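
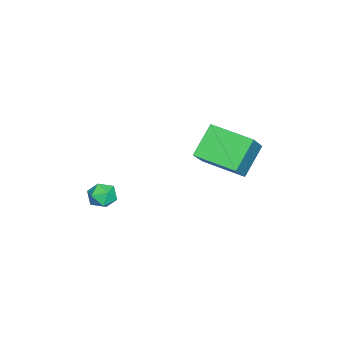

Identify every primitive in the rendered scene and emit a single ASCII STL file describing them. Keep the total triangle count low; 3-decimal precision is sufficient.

solid 
facet normal -0.719 0.018 -0.695
outer loop
vertex -5.131 0.151 -1.246
vertex -4.775 2.0 -1.566
vertex -4.012 -0.266 -2.415
endloop
endfacet
facet normal -0.186 -0.968 0.168
outer loop
vertex -2.625 -0.3 -1.074
vertex -5.131 0.151 -1.246
vertex -4.012 -0.266 -2.415
endloop
endfacet
facet normal -0.719 0.018 -0.695
outer loop
vertex -4.012 -0.266 -2.415
vertex -4.775 2.0 -1.566
vertex -3.657 1.583 -2.734
endloop
endfacet
facet normal 0.670 -0.249 -0.699
outer loop
vertex -3.657 1.583 -2.734
vertex -2.625 -0.3 -1.074
vertex -4.012 -0.266 -2.415
endloop
endfacet
facet normal -0.670 0.250 0.699
outer loop
vertex -5.131 0.151 -1.246
vertex -3.388 1.966 -0.225
vertex -4.775 2.0 -1.566
endloop
endfacet
facet normal -0.186 -0.968 0.168
outer loop
vertex -3.743 0.117 0.094
vertex -5.131 0.151 -1.246
vertex -2.625 -0.3 -1.074
endloop
endfacet
facet normal -0.669 0.249 0.700
outer loop
vertex -3.743 0.117 0.094
vertex -3.388 1.966 -0.225
vertex -5.131 0.151 -1.246
endloop
endfacet
facet normal 0.186 0.968 -0.168
outer loop
vertex -4.775 2.0 -1.566
vertex -3.388 1.966 -0.225
vertex -3.657 1.583 -2.734
endloop
endfacet
facet normal 0.669 -0.250 -0.700
outer loop
vertex -2.269 1.549 -1.394
vertex -2.625 -0.3 -1.074
vertex -3.657 1.583 -2.734
endloop
endfacet
facet normal 0.186 0.968 -0.168
outer loop
vertex -3.657 1.583 -2.734
vertex -3.388 1.966 -0.225
vertex -2.269 1.549 -1.394
endloop
endfacet
facet normal 0.719 -0.018 0.695
outer loop
vertex -2.269 1.549 -1.394
vertex -3.743 0.117 0.094
vertex -2.625 -0.3 -1.074
endloop
endfacet
facet normal 0.719 -0.018 0.695
outer loop
vertex -3.388 1.966 -0.225
vertex -3.743 0.117 0.094
vertex -2.269 1.549 -1.394
endloop
endfacet
facet normal -0.554 0.833 -0.012
outer loop
vertex 0.92 -2.31 -1.574
vertex 0.396 -2.661 -1.741
vertex 0.534 -2.56 -1.112
endloop
endfacet
facet normal -0.022 0.887 0.461
outer loop
vertex 0.92 -2.31 -1.574
vertex 0.534 -2.56 -1.112
vertex 1.182 -2.58 -1.042
endloop
endfacet
facet normal 0.592 0.798 0.113
outer loop
vertex 0.92 -2.31 -1.574
vertex 1.182 -2.58 -1.042
vertex 1.445 -2.692 -1.628
endloop
endfacet
facet normal 0.441 0.688 -0.576
outer loop
vertex 0.92 -2.31 -1.574
vertex 1.445 -2.692 -1.628
vertex 0.959 -2.742 -2.06
endloop
endfacet
facet normal -0.267 0.709 -0.652
outer loop
vertex 0.92 -2.31 -1.574
vertex 0.959 -2.742 -2.06
vertex 0.396 -2.661 -1.741
endloop
endfacet
facet normal -0.090 0.354 0.931
outer loop
vertex 1.182 -2.58 -1.042
vertex 0.534 -2.56 -1.112
vertex 0.821 -3.098 -0.88
endloop
endfacet
facet normal -0.950 0.265 0.166
outer loop
vertex 0.534 -2.56 -1.112
vertex 0.396 -2.661 -1.741
vertex 0.335 -3.148 -1.312
endloop
endfacet
facet normal -0.485 0.065 -0.872
outer loop
vertex 0.396 -2.661 -1.741
vertex 0.959 -2.742 -2.06
vertex 0.598 -3.26 -1.898
endloop
endfacet
facet normal 0.662 0.030 -0.749
outer loop
vertex 0.959 -2.742 -2.06
vertex 1.445 -2.692 -1.628
vertex 1.246 -3.28 -1.828
endloop
endfacet
facet normal 0.906 0.210 0.367
outer loop
vertex 1.445 -2.692 -1.628
vertex 1.182 -2.58 -1.042
vertex 1.384 -3.179 -1.199
endloop
endfacet
facet normal -0.441 -0.688 0.576
outer loop
vertex 0.86 -3.53 -1.366
vertex 0.821 -3.098 -0.88
vertex 0.335 -3.148 -1.312
endloop
endfacet
facet normal -0.592 -0.798 -0.113
outer loop
vertex 0.86 -3.53 -1.366
vertex 0.335 -3.148 -1.312
vertex 0.598 -3.26 -1.898
endloop
endfacet
facet normal 0.022 -0.887 -0.461
outer loop
vertex 0.86 -3.53 -1.366
vertex 0.598 -3.26 -1.898
vertex 1.246 -3.28 -1.828
endloop
endfacet
facet normal 0.554 -0.833 0.012
outer loop
vertex 0.86 -3.53 -1.366
vertex 1.246 -3.28 -1.828
vertex 1.384 -3.179 -1.199
endloop
endfacet
facet normal 0.267 -0.709 0.652
outer loop
vertex 0.86 -3.53 -1.366
vertex 1.384 -3.179 -1.199
vertex 0.821 -3.098 -0.88
endloop
endfacet
facet normal -0.662 -0.030 0.749
outer loop
vertex 0.335 -3.148 -1.312
vertex 0.821 -3.098 -0.88
vertex 0.534 -2.56 -1.112
endloop
endfacet
facet normal -0.906 -0.210 -0.367
outer loop
vertex 0.598 -3.26 -1.898
vertex 0.335 -3.148 -1.312
vertex 0.396 -2.661 -1.741
endloop
endfacet
facet normal 0.090 -0.354 -0.931
outer loop
vertex 1.246 -3.28 -1.828
vertex 0.598 -3.26 -1.898
vertex 0.959 -2.742 -2.06
endloop
endfacet
facet normal 0.950 -0.265 -0.166
outer loop
vertex 1.384 -3.179 -1.199
vertex 1.246 -3.28 -1.828
vertex 1.445 -2.692 -1.628
endloop
endfacet
facet normal 0.485 -0.065 0.872
outer loop
vertex 0.821 -3.098 -0.88
vertex 1.384 -3.179 -1.199
vertex 1.182 -2.58 -1.042
endloop
endfacet

endsolid


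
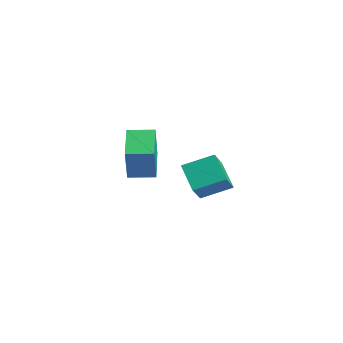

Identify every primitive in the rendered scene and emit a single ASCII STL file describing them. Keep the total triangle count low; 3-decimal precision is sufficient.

solid 
facet normal -0.818 0.491 0.299
outer loop
vertex 1.541 -2.782 4.675
vertex 2.163 -1.768 4.712
vertex 1.122 -2.463 3.006
endloop
endfacet
facet normal -0.523 -0.852 -0.032
outer loop
vertex 2.537 -3.312 2.488
vertex 1.541 -2.782 4.675
vertex 1.122 -2.463 3.006
endloop
endfacet
facet normal -0.818 0.490 0.300
outer loop
vertex 1.122 -2.463 3.006
vertex 2.163 -1.768 4.712
vertex 1.743 -1.449 3.043
endloop
endfacet
facet normal -0.240 0.182 -0.954
outer loop
vertex 1.743 -1.449 3.043
vertex 2.537 -3.312 2.488
vertex 1.122 -2.463 3.006
endloop
endfacet
facet normal 0.240 -0.182 0.954
outer loop
vertex 1.541 -2.782 4.675
vertex 3.578 -2.617 4.194
vertex 2.163 -1.768 4.712
endloop
endfacet
facet normal -0.522 -0.852 -0.031
outer loop
vertex 2.957 -3.631 4.157
vertex 1.541 -2.782 4.675
vertex 2.537 -3.312 2.488
endloop
endfacet
facet normal 0.240 -0.182 0.954
outer loop
vertex 2.957 -3.631 4.157
vertex 3.578 -2.617 4.194
vertex 1.541 -2.782 4.675
endloop
endfacet
facet normal 0.523 0.852 0.031
outer loop
vertex 2.163 -1.768 4.712
vertex 3.578 -2.617 4.194
vertex 1.743 -1.449 3.043
endloop
endfacet
facet normal -0.240 0.182 -0.954
outer loop
vertex 3.159 -2.298 2.525
vertex 2.537 -3.312 2.488
vertex 1.743 -1.449 3.043
endloop
endfacet
facet normal 0.522 0.852 0.032
outer loop
vertex 1.743 -1.449 3.043
vertex 3.578 -2.617 4.194
vertex 3.159 -2.298 2.525
endloop
endfacet
facet normal 0.818 -0.491 -0.300
outer loop
vertex 3.159 -2.298 2.525
vertex 2.957 -3.631 4.157
vertex 2.537 -3.312 2.488
endloop
endfacet
facet normal 0.819 -0.490 -0.299
outer loop
vertex 3.578 -2.617 4.194
vertex 2.957 -3.631 4.157
vertex 3.159 -2.298 2.525
endloop
endfacet
facet normal -0.795 0.083 0.601
outer loop
vertex -1.038 1.318 0.139
vertex -0.438 2.684 0.744
vertex -1.834 2.185 -1.032
endloop
endfacet
facet normal -0.373 -0.849 -0.375
outer loop
vertex -0.602 2.056 -1.964
vertex -1.038 1.318 0.139
vertex -1.834 2.185 -1.032
endloop
endfacet
facet normal -0.795 0.083 0.601
outer loop
vertex -1.834 2.185 -1.032
vertex -0.438 2.684 0.744
vertex -1.234 3.551 -0.427
endloop
endfacet
facet normal -0.479 0.523 -0.705
outer loop
vertex -1.234 3.551 -0.427
vertex -0.602 2.056 -1.964
vertex -1.834 2.185 -1.032
endloop
endfacet
facet normal 0.479 -0.523 0.705
outer loop
vertex -1.038 1.318 0.139
vertex 0.794 2.555 -0.188
vertex -0.438 2.684 0.744
endloop
endfacet
facet normal -0.373 -0.849 -0.375
outer loop
vertex 0.194 1.189 -0.793
vertex -1.038 1.318 0.139
vertex -0.602 2.056 -1.964
endloop
endfacet
facet normal 0.479 -0.523 0.705
outer loop
vertex 0.194 1.189 -0.793
vertex 0.794 2.555 -0.188
vertex -1.038 1.318 0.139
endloop
endfacet
facet normal 0.373 0.849 0.375
outer loop
vertex -0.438 2.684 0.744
vertex 0.794 2.555 -0.188
vertex -1.234 3.551 -0.427
endloop
endfacet
facet normal -0.479 0.523 -0.705
outer loop
vertex -0.002 3.422 -1.359
vertex -0.602 2.056 -1.964
vertex -1.234 3.551 -0.427
endloop
endfacet
facet normal 0.373 0.849 0.375
outer loop
vertex -1.234 3.551 -0.427
vertex 0.794 2.555 -0.188
vertex -0.002 3.422 -1.359
endloop
endfacet
facet normal 0.795 -0.083 -0.601
outer loop
vertex -0.002 3.422 -1.359
vertex 0.194 1.189 -0.793
vertex -0.602 2.056 -1.964
endloop
endfacet
facet normal 0.795 -0.083 -0.601
outer loop
vertex 0.794 2.555 -0.188
vertex 0.194 1.189 -0.793
vertex -0.002 3.422 -1.359
endloop
endfacet

endsolid


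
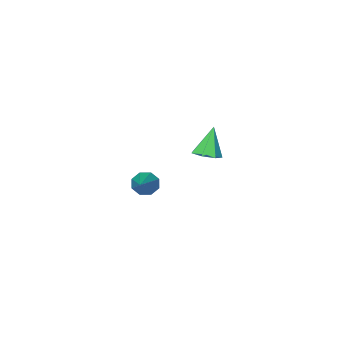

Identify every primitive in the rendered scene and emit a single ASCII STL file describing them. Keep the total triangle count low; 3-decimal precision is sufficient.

solid 
facet normal 0.350 0.121 -0.929
outer loop
vertex -1.239 -0.143 2.44
vertex -1.766 -0.479 2.198
vertex -1.704 0.179 2.307
endloop
endfacet
facet normal 0.323 0.720 0.614
outer loop
vertex -1.239 -0.143 2.44
vertex -1.704 0.179 2.307
vertex -2.294 -0.661 3.602
endloop
endfacet
facet normal 0.349 0.121 -0.929
outer loop
vertex -1.704 0.179 2.307
vertex -1.766 -0.479 2.198
vertex -2.216 0.005 2.092
endloop
endfacet
facet normal -0.429 0.835 0.346
outer loop
vertex -1.704 0.179 2.307
vertex -2.216 0.005 2.092
vertex -2.294 -0.661 3.602
endloop
endfacet
facet normal 0.349 0.121 -0.929
outer loop
vertex -2.216 0.005 2.092
vertex -1.766 -0.479 2.198
vertex -2.389 -0.533 1.957
endloop
endfacet
facet normal -0.955 0.288 0.078
outer loop
vertex -2.216 0.005 2.092
vertex -2.389 -0.533 1.957
vertex -2.294 -0.661 3.602
endloop
endfacet
facet normal 0.349 0.120 -0.929
outer loop
vertex -2.389 -0.533 1.957
vertex -1.766 -0.479 2.198
vertex -2.093 -1.031 2.004
endloop
endfacet
facet normal -0.860 -0.510 0.010
outer loop
vertex -2.389 -0.533 1.957
vertex -2.093 -1.031 2.004
vertex -2.294 -0.661 3.602
endloop
endfacet
facet normal 0.350 0.119 -0.929
outer loop
vertex -2.093 -1.031 2.004
vertex -1.766 -0.479 2.198
vertex -1.55 -1.114 2.198
endloop
endfacet
facet normal -0.216 -0.957 0.194
outer loop
vertex -2.093 -1.031 2.004
vertex -1.55 -1.114 2.198
vertex -2.294 -0.661 3.602
endloop
endfacet
facet normal 0.351 0.119 -0.929
outer loop
vertex -1.55 -1.114 2.198
vertex -1.766 -0.479 2.198
vertex -1.171 -0.719 2.392
endloop
endfacet
facet normal 0.494 -0.716 0.493
outer loop
vertex -1.55 -1.114 2.198
vertex -1.171 -0.719 2.392
vertex -2.294 -0.661 3.602
endloop
endfacet
facet normal 0.351 0.119 -0.929
outer loop
vertex -1.171 -0.719 2.392
vertex -1.766 -0.479 2.198
vertex -1.239 -0.143 2.44
endloop
endfacet
facet normal 0.733 0.030 0.679
outer loop
vertex -1.171 -0.719 2.392
vertex -1.239 -0.143 2.44
vertex -2.294 -0.661 3.602
endloop
endfacet
facet normal -0.605 -0.641 -0.472
outer loop
vertex 3.335 1.734 2.682
vertex 3.017 1.679 3.164
vertex 3.005 2.03 2.703
endloop
endfacet
facet normal 0.427 0.529 -0.733
outer loop
vertex 3.335 1.734 2.682
vertex 3.005 2.03 2.703
vertex 4.263 3.001 4.136
endloop
endfacet
facet normal -0.605 -0.641 -0.472
outer loop
vertex 3.005 2.03 2.703
vertex 3.017 1.679 3.164
vertex 2.682 2.121 2.993
endloop
endfacet
facet normal -0.160 0.877 -0.453
outer loop
vertex 3.005 2.03 2.703
vertex 2.682 2.121 2.993
vertex 4.263 3.001 4.136
endloop
endfacet
facet normal -0.605 -0.641 -0.472
outer loop
vertex 2.682 2.121 2.993
vertex 3.017 1.679 3.164
vertex 2.555 1.953 3.384
endloop
endfacet
facet normal -0.567 0.807 0.163
outer loop
vertex 2.682 2.121 2.993
vertex 2.555 1.953 3.384
vertex 4.263 3.001 4.136
endloop
endfacet
facet normal -0.605 -0.642 -0.471
outer loop
vertex 2.555 1.953 3.384
vertex 3.017 1.679 3.164
vertex 2.699 1.625 3.646
endloop
endfacet
facet normal -0.552 0.359 0.753
outer loop
vertex 2.555 1.953 3.384
vertex 2.699 1.625 3.646
vertex 4.263 3.001 4.136
endloop
endfacet
facet normal -0.606 -0.641 -0.471
outer loop
vertex 2.699 1.625 3.646
vertex 3.017 1.679 3.164
vertex 3.028 1.329 3.626
endloop
endfacet
facet normal -0.125 -0.204 0.971
outer loop
vertex 2.699 1.625 3.646
vertex 3.028 1.329 3.626
vertex 4.263 3.001 4.136
endloop
endfacet
facet normal -0.605 -0.641 -0.471
outer loop
vertex 3.028 1.329 3.626
vertex 3.017 1.679 3.164
vertex 3.351 1.238 3.335
endloop
endfacet
facet normal 0.465 -0.554 0.690
outer loop
vertex 3.028 1.329 3.626
vertex 3.351 1.238 3.335
vertex 4.263 3.001 4.136
endloop
endfacet
facet normal -0.605 -0.641 -0.472
outer loop
vertex 3.351 1.238 3.335
vertex 3.017 1.679 3.164
vertex 3.478 1.406 2.944
endloop
endfacet
facet normal 0.871 -0.485 0.075
outer loop
vertex 3.351 1.238 3.335
vertex 3.478 1.406 2.944
vertex 4.263 3.001 4.136
endloop
endfacet
facet normal -0.605 -0.641 -0.472
outer loop
vertex 3.478 1.406 2.944
vertex 3.017 1.679 3.164
vertex 3.335 1.734 2.682
endloop
endfacet
facet normal 0.857 -0.037 -0.514
outer loop
vertex 3.478 1.406 2.944
vertex 3.335 1.734 2.682
vertex 4.263 3.001 4.136
endloop
endfacet

endsolid


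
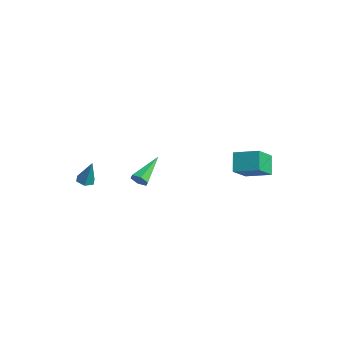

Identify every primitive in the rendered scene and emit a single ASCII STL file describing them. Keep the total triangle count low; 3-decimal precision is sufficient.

solid 
facet normal -0.583 0.332 0.741
outer loop
vertex 3.132 1.397 3.906
vertex 4.202 2.346 4.323
vertex 2.511 2.539 2.905
endloop
endfacet
facet normal -0.718 -0.637 -0.281
outer loop
vertex 3.258 2.114 1.957
vertex 3.132 1.397 3.906
vertex 2.511 2.539 2.905
endloop
endfacet
facet normal -0.584 0.332 0.741
outer loop
vertex 2.511 2.539 2.905
vertex 4.202 2.346 4.323
vertex 3.581 3.487 3.323
endloop
endfacet
facet normal -0.378 0.696 -0.610
outer loop
vertex 3.581 3.487 3.323
vertex 3.258 2.114 1.957
vertex 2.511 2.539 2.905
endloop
endfacet
facet normal 0.379 -0.696 0.610
outer loop
vertex 3.132 1.397 3.906
vertex 4.949 1.921 3.375
vertex 4.202 2.346 4.323
endloop
endfacet
facet normal -0.718 -0.637 -0.281
outer loop
vertex 3.879 0.973 2.957
vertex 3.132 1.397 3.906
vertex 3.258 2.114 1.957
endloop
endfacet
facet normal 0.379 -0.696 0.609
outer loop
vertex 3.879 0.973 2.957
vertex 4.949 1.921 3.375
vertex 3.132 1.397 3.906
endloop
endfacet
facet normal 0.718 0.637 0.280
outer loop
vertex 4.202 2.346 4.323
vertex 4.949 1.921 3.375
vertex 3.581 3.487 3.323
endloop
endfacet
facet normal -0.380 0.696 -0.610
outer loop
vertex 4.328 3.063 2.374
vertex 3.258 2.114 1.957
vertex 3.581 3.487 3.323
endloop
endfacet
facet normal 0.718 0.637 0.281
outer loop
vertex 3.581 3.487 3.323
vertex 4.949 1.921 3.375
vertex 4.328 3.063 2.374
endloop
endfacet
facet normal 0.583 -0.332 -0.741
outer loop
vertex 4.328 3.063 2.374
vertex 3.879 0.973 2.957
vertex 3.258 2.114 1.957
endloop
endfacet
facet normal 0.584 -0.332 -0.741
outer loop
vertex 4.949 1.921 3.375
vertex 3.879 0.973 2.957
vertex 4.328 3.063 2.374
endloop
endfacet
facet normal 0.419 -0.779 -0.467
outer loop
vertex 0.615 -2.745 1.836
vertex 0.274 -2.666 1.399
vertex 0.771 -2.409 1.416
endloop
endfacet
facet normal 0.742 0.362 0.565
outer loop
vertex 0.615 -2.745 1.836
vertex 0.771 -2.409 1.416
vertex -0.574 -1.094 2.341
endloop
endfacet
facet normal 0.419 -0.779 -0.467
outer loop
vertex 0.771 -2.409 1.416
vertex 0.274 -2.666 1.399
vertex 0.43 -2.33 0.979
endloop
endfacet
facet normal 0.557 0.777 -0.294
outer loop
vertex 0.771 -2.409 1.416
vertex 0.43 -2.33 0.979
vertex -0.574 -1.094 2.341
endloop
endfacet
facet normal 0.421 -0.778 -0.466
outer loop
vertex 0.43 -2.33 0.979
vertex 0.274 -2.666 1.399
vertex -0.067 -2.588 0.961
endloop
endfacet
facet normal -0.283 0.597 -0.751
outer loop
vertex 0.43 -2.33 0.979
vertex -0.067 -2.588 0.961
vertex -0.574 -1.094 2.341
endloop
endfacet
facet normal 0.421 -0.778 -0.466
outer loop
vertex -0.067 -2.588 0.961
vertex 0.274 -2.666 1.399
vertex -0.223 -2.924 1.381
endloop
endfacet
facet normal -0.938 0.002 -0.347
outer loop
vertex -0.067 -2.588 0.961
vertex -0.223 -2.924 1.381
vertex -0.574 -1.094 2.341
endloop
endfacet
facet normal 0.421 -0.778 -0.466
outer loop
vertex -0.223 -2.924 1.381
vertex 0.274 -2.666 1.399
vertex 0.118 -3.002 1.819
endloop
endfacet
facet normal -0.753 -0.413 0.512
outer loop
vertex -0.223 -2.924 1.381
vertex 0.118 -3.002 1.819
vertex -0.574 -1.094 2.341
endloop
endfacet
facet normal 0.419 -0.779 -0.467
outer loop
vertex 0.118 -3.002 1.819
vertex 0.274 -2.666 1.399
vertex 0.615 -2.745 1.836
endloop
endfacet
facet normal 0.087 -0.233 0.968
outer loop
vertex 0.118 -3.002 1.819
vertex 0.615 -2.745 1.836
vertex -0.574 -1.094 2.341
endloop
endfacet
facet normal -0.273 -0.145 -0.951
outer loop
vertex -3.07 -3.775 -0.404
vertex -3.528 -4.047 -0.231
vertex -3.544 -3.493 -0.311
endloop
endfacet
facet normal 0.515 0.857 0.026
outer loop
vertex -3.07 -3.775 -0.404
vertex -3.544 -3.493 -0.311
vertex -3.092 -3.813 1.291
endloop
endfacet
facet normal -0.272 -0.145 -0.951
outer loop
vertex -3.544 -3.493 -0.311
vertex -3.528 -4.047 -0.231
vertex -4.003 -3.765 -0.138
endloop
endfacet
facet normal -0.406 0.868 0.288
outer loop
vertex -3.544 -3.493 -0.311
vertex -4.003 -3.765 -0.138
vertex -3.092 -3.813 1.291
endloop
endfacet
facet normal -0.273 -0.146 -0.951
outer loop
vertex -4.003 -3.765 -0.138
vertex -3.528 -4.047 -0.231
vertex -3.986 -4.319 -0.058
endloop
endfacet
facet normal -0.841 0.052 0.538
outer loop
vertex -4.003 -3.765 -0.138
vertex -3.986 -4.319 -0.058
vertex -3.092 -3.813 1.291
endloop
endfacet
facet normal -0.272 -0.147 -0.951
outer loop
vertex -3.986 -4.319 -0.058
vertex -3.528 -4.047 -0.231
vertex -3.511 -4.601 -0.15
endloop
endfacet
facet normal -0.357 -0.772 0.526
outer loop
vertex -3.986 -4.319 -0.058
vertex -3.511 -4.601 -0.15
vertex -3.092 -3.813 1.291
endloop
endfacet
facet normal -0.272 -0.147 -0.951
outer loop
vertex -3.511 -4.601 -0.15
vertex -3.528 -4.047 -0.231
vertex -3.053 -4.329 -0.323
endloop
endfacet
facet normal 0.564 -0.782 0.264
outer loop
vertex -3.511 -4.601 -0.15
vertex -3.053 -4.329 -0.323
vertex -3.092 -3.813 1.291
endloop
endfacet
facet normal -0.272 -0.147 -0.951
outer loop
vertex -3.053 -4.329 -0.323
vertex -3.528 -4.047 -0.231
vertex -3.07 -3.775 -0.404
endloop
endfacet
facet normal 0.999 0.033 0.014
outer loop
vertex -3.053 -4.329 -0.323
vertex -3.07 -3.775 -0.404
vertex -3.092 -3.813 1.291
endloop
endfacet

endsolid


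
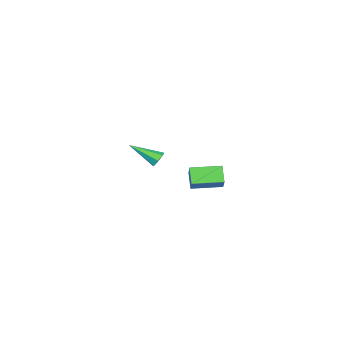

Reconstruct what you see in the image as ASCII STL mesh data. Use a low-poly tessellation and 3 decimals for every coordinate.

solid 
facet normal -0.526 0.671 -0.523
outer loop
vertex 0.68 -2.618 -3.812
vertex 0.242 -2.753 -3.545
vertex 0.6 -2.38 -3.426
endloop
endfacet
facet normal 0.941 0.339 -0.014
outer loop
vertex 0.68 -2.618 -3.812
vertex 0.6 -2.38 -3.426
vertex 1.178 -3.947 -2.615
endloop
endfacet
facet normal -0.525 0.671 -0.523
outer loop
vertex 0.6 -2.38 -3.426
vertex 0.242 -2.753 -3.545
vertex 0.251 -2.423 -3.131
endloop
endfacet
facet normal 0.505 0.536 0.676
outer loop
vertex 0.6 -2.38 -3.426
vertex 0.251 -2.423 -3.131
vertex 1.178 -3.947 -2.615
endloop
endfacet
facet normal -0.525 0.671 -0.523
outer loop
vertex 0.251 -2.423 -3.131
vertex 0.242 -2.753 -3.545
vertex -0.105 -2.714 -3.147
endloop
endfacet
facet normal -0.206 0.199 0.958
outer loop
vertex 0.251 -2.423 -3.131
vertex -0.105 -2.714 -3.147
vertex 1.178 -3.947 -2.615
endloop
endfacet
facet normal -0.524 0.672 -0.523
outer loop
vertex -0.105 -2.714 -3.147
vertex 0.242 -2.753 -3.545
vertex -0.199 -3.034 -3.464
endloop
endfacet
facet normal -0.662 -0.421 0.621
outer loop
vertex -0.105 -2.714 -3.147
vertex -0.199 -3.034 -3.464
vertex 1.178 -3.947 -2.615
endloop
endfacet
facet normal -0.524 0.672 -0.522
outer loop
vertex -0.199 -3.034 -3.464
vertex 0.242 -2.753 -3.545
vertex 0.039 -3.142 -3.842
endloop
endfacet
facet normal -0.516 -0.853 -0.081
outer loop
vertex -0.199 -3.034 -3.464
vertex 0.039 -3.142 -3.842
vertex 1.178 -3.947 -2.615
endloop
endfacet
facet normal -0.524 0.672 -0.523
outer loop
vertex 0.039 -3.142 -3.842
vertex 0.242 -2.753 -3.545
vertex 0.431 -2.957 -3.997
endloop
endfacet
facet normal 0.120 -0.775 -0.620
outer loop
vertex 0.039 -3.142 -3.842
vertex 0.431 -2.957 -3.997
vertex 1.178 -3.947 -2.615
endloop
endfacet
facet normal -0.526 0.671 -0.523
outer loop
vertex 0.431 -2.957 -3.997
vertex 0.242 -2.753 -3.545
vertex 0.68 -2.618 -3.812
endloop
endfacet
facet normal 0.770 -0.243 -0.590
outer loop
vertex 0.431 -2.957 -3.997
vertex 0.68 -2.618 -3.812
vertex 1.178 -3.947 -2.615
endloop
endfacet
facet normal -0.787 0.616 0.041
outer loop
vertex 2.083 3.707 -1.546
vertex 2.465 4.248 -2.334
vertex 1.595 3.126 -2.182
endloop
endfacet
facet normal -0.371 -0.526 0.765
outer loop
vertex 2.815 2.172 -2.246
vertex 2.083 3.707 -1.546
vertex 1.595 3.126 -2.182
endloop
endfacet
facet normal -0.787 0.616 0.041
outer loop
vertex 1.595 3.126 -2.182
vertex 2.465 4.248 -2.334
vertex 1.978 3.668 -2.97
endloop
endfacet
facet normal -0.492 -0.587 -0.643
outer loop
vertex 1.978 3.668 -2.97
vertex 2.815 2.172 -2.246
vertex 1.595 3.126 -2.182
endloop
endfacet
facet normal 0.493 0.587 0.642
outer loop
vertex 2.083 3.707 -1.546
vertex 3.685 3.294 -2.398
vertex 2.465 4.248 -2.334
endloop
endfacet
facet normal -0.372 -0.526 0.765
outer loop
vertex 3.302 2.752 -1.61
vertex 2.083 3.707 -1.546
vertex 2.815 2.172 -2.246
endloop
endfacet
facet normal 0.493 0.586 0.643
outer loop
vertex 3.302 2.752 -1.61
vertex 3.685 3.294 -2.398
vertex 2.083 3.707 -1.546
endloop
endfacet
facet normal 0.372 0.526 -0.765
outer loop
vertex 2.465 4.248 -2.334
vertex 3.685 3.294 -2.398
vertex 1.978 3.668 -2.97
endloop
endfacet
facet normal -0.493 -0.587 -0.642
outer loop
vertex 3.197 2.713 -3.034
vertex 2.815 2.172 -2.246
vertex 1.978 3.668 -2.97
endloop
endfacet
facet normal 0.372 0.526 -0.765
outer loop
vertex 1.978 3.668 -2.97
vertex 3.685 3.294 -2.398
vertex 3.197 2.713 -3.034
endloop
endfacet
facet normal 0.787 -0.616 -0.041
outer loop
vertex 3.197 2.713 -3.034
vertex 3.302 2.752 -1.61
vertex 2.815 2.172 -2.246
endloop
endfacet
facet normal 0.787 -0.616 -0.041
outer loop
vertex 3.685 3.294 -2.398
vertex 3.302 2.752 -1.61
vertex 3.197 2.713 -3.034
endloop
endfacet

endsolid


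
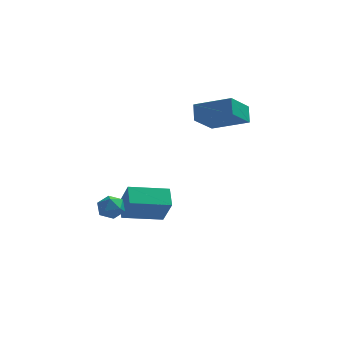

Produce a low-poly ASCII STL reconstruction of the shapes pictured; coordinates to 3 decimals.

solid 
facet normal -0.288 0.423 -0.859
outer loop
vertex -3.933 1.502 -3.05
vertex -1.968 2.067 -3.431
vertex -3.753 0.499 -3.604
endloop
endfacet
facet normal -0.945 -0.271 0.183
outer loop
vertex -3.272 -0.207 -2.169
vertex -3.933 1.502 -3.05
vertex -3.753 0.499 -3.604
endloop
endfacet
facet normal -0.288 0.423 -0.859
outer loop
vertex -3.753 0.499 -3.604
vertex -1.968 2.067 -3.431
vertex -1.787 1.064 -3.985
endloop
endfacet
facet normal 0.156 -0.865 -0.478
outer loop
vertex -1.787 1.064 -3.985
vertex -3.272 -0.207 -2.169
vertex -3.753 0.499 -3.604
endloop
endfacet
facet normal -0.156 0.865 0.478
outer loop
vertex -3.933 1.502 -3.05
vertex -1.487 1.361 -1.996
vertex -1.968 2.067 -3.431
endloop
endfacet
facet normal -0.945 -0.271 0.183
outer loop
vertex -3.453 0.796 -1.615
vertex -3.933 1.502 -3.05
vertex -3.272 -0.207 -2.169
endloop
endfacet
facet normal -0.156 0.865 0.478
outer loop
vertex -3.453 0.796 -1.615
vertex -1.487 1.361 -1.996
vertex -3.933 1.502 -3.05
endloop
endfacet
facet normal 0.945 0.272 -0.183
outer loop
vertex -1.968 2.067 -3.431
vertex -1.487 1.361 -1.996
vertex -1.787 1.064 -3.985
endloop
endfacet
facet normal 0.156 -0.865 -0.478
outer loop
vertex -1.307 0.358 -2.55
vertex -3.272 -0.207 -2.169
vertex -1.787 1.064 -3.985
endloop
endfacet
facet normal 0.945 0.271 -0.183
outer loop
vertex -1.787 1.064 -3.985
vertex -1.487 1.361 -1.996
vertex -1.307 0.358 -2.55
endloop
endfacet
facet normal 0.288 -0.423 0.859
outer loop
vertex -1.307 0.358 -2.55
vertex -3.453 0.796 -1.615
vertex -3.272 -0.207 -2.169
endloop
endfacet
facet normal 0.288 -0.423 0.859
outer loop
vertex -1.487 1.361 -1.996
vertex -3.453 0.796 -1.615
vertex -1.307 0.358 -2.55
endloop
endfacet
facet normal 0.203 0.293 0.934
outer loop
vertex -4.104 -1.738 -0.84
vertex -3.956 -2.435 -0.654
vertex -3.419 -2.0 -0.907
endloop
endfacet
facet normal 0.355 0.809 0.467
outer loop
vertex -4.104 -1.738 -0.84
vertex -3.419 -2.0 -0.907
vertex -3.703 -1.571 -1.434
endloop
endfacet
facet normal -0.241 0.964 0.108
outer loop
vertex -4.104 -1.738 -0.84
vertex -3.703 -1.571 -1.434
vertex -4.415 -1.741 -1.506
endloop
endfacet
facet normal -0.762 0.543 0.353
outer loop
vertex -4.104 -1.738 -0.84
vertex -4.415 -1.741 -1.506
vertex -4.572 -2.275 -1.024
endloop
endfacet
facet normal -0.486 0.127 0.865
outer loop
vertex -4.104 -1.738 -0.84
vertex -4.572 -2.275 -1.024
vertex -3.956 -2.435 -0.654
endloop
endfacet
facet normal 0.833 0.553 0.002
outer loop
vertex -3.703 -1.571 -1.434
vertex -3.419 -2.0 -0.907
vertex -3.308 -2.165 -1.616
endloop
endfacet
facet normal 0.587 -0.285 0.758
outer loop
vertex -3.419 -2.0 -0.907
vertex -3.956 -2.435 -0.654
vertex -3.465 -2.699 -1.134
endloop
endfacet
facet normal -0.530 -0.550 0.645
outer loop
vertex -3.956 -2.435 -0.654
vertex -4.572 -2.275 -1.024
vertex -4.177 -2.869 -1.206
endloop
endfacet
facet normal -0.976 0.123 -0.181
outer loop
vertex -4.572 -2.275 -1.024
vertex -4.415 -1.741 -1.506
vertex -4.461 -2.44 -1.733
endloop
endfacet
facet normal -0.134 0.804 -0.579
outer loop
vertex -4.415 -1.741 -1.506
vertex -3.703 -1.571 -1.434
vertex -3.924 -2.005 -1.986
endloop
endfacet
facet normal 0.762 -0.543 -0.353
outer loop
vertex -3.776 -2.702 -1.8
vertex -3.308 -2.165 -1.616
vertex -3.465 -2.699 -1.134
endloop
endfacet
facet normal 0.241 -0.964 -0.108
outer loop
vertex -3.776 -2.702 -1.8
vertex -3.465 -2.699 -1.134
vertex -4.177 -2.869 -1.206
endloop
endfacet
facet normal -0.355 -0.809 -0.467
outer loop
vertex -3.776 -2.702 -1.8
vertex -4.177 -2.869 -1.206
vertex -4.461 -2.44 -1.733
endloop
endfacet
facet normal -0.203 -0.293 -0.934
outer loop
vertex -3.776 -2.702 -1.8
vertex -4.461 -2.44 -1.733
vertex -3.924 -2.005 -1.986
endloop
endfacet
facet normal 0.486 -0.127 -0.865
outer loop
vertex -3.776 -2.702 -1.8
vertex -3.924 -2.005 -1.986
vertex -3.308 -2.165 -1.616
endloop
endfacet
facet normal 0.976 -0.123 0.181
outer loop
vertex -3.465 -2.699 -1.134
vertex -3.308 -2.165 -1.616
vertex -3.419 -2.0 -0.907
endloop
endfacet
facet normal 0.134 -0.804 0.579
outer loop
vertex -4.177 -2.869 -1.206
vertex -3.465 -2.699 -1.134
vertex -3.956 -2.435 -0.654
endloop
endfacet
facet normal -0.833 -0.553 -0.002
outer loop
vertex -4.461 -2.44 -1.733
vertex -4.177 -2.869 -1.206
vertex -4.572 -2.275 -1.024
endloop
endfacet
facet normal -0.587 0.285 -0.758
outer loop
vertex -3.924 -2.005 -1.986
vertex -4.461 -2.44 -1.733
vertex -4.415 -1.741 -1.506
endloop
endfacet
facet normal 0.530 0.550 -0.645
outer loop
vertex -3.308 -2.165 -1.616
vertex -3.924 -2.005 -1.986
vertex -3.703 -1.571 -1.434
endloop
endfacet
facet normal -0.442 -0.649 0.619
outer loop
vertex 1.351 3.41 3.297
vertex -0.516 3.952 2.532
vertex 1.432 2.666 2.574
endloop
endfacet
facet normal 0.894 -0.259 0.366
outer loop
vertex 2.236 3.848 1.448
vertex 1.351 3.41 3.297
vertex 1.432 2.666 2.574
endloop
endfacet
facet normal -0.442 -0.650 0.619
outer loop
vertex 1.432 2.666 2.574
vertex -0.516 3.952 2.532
vertex -0.436 3.209 1.809
endloop
endfacet
facet normal 0.077 -0.715 -0.695
outer loop
vertex -0.436 3.209 1.809
vertex 2.236 3.848 1.448
vertex 1.432 2.666 2.574
endloop
endfacet
facet normal -0.077 0.715 0.695
outer loop
vertex 1.351 3.41 3.297
vertex 0.288 5.134 1.406
vertex -0.516 3.952 2.532
endloop
endfacet
facet normal 0.894 -0.260 0.366
outer loop
vertex 2.156 4.591 2.171
vertex 1.351 3.41 3.297
vertex 2.236 3.848 1.448
endloop
endfacet
facet normal -0.077 0.715 0.695
outer loop
vertex 2.156 4.591 2.171
vertex 0.288 5.134 1.406
vertex 1.351 3.41 3.297
endloop
endfacet
facet normal -0.894 0.260 -0.366
outer loop
vertex -0.516 3.952 2.532
vertex 0.288 5.134 1.406
vertex -0.436 3.209 1.809
endloop
endfacet
facet normal 0.077 -0.715 -0.695
outer loop
vertex 0.369 4.39 0.683
vertex 2.236 3.848 1.448
vertex -0.436 3.209 1.809
endloop
endfacet
facet normal -0.893 0.259 -0.367
outer loop
vertex -0.436 3.209 1.809
vertex 0.288 5.134 1.406
vertex 0.369 4.39 0.683
endloop
endfacet
facet normal 0.442 0.650 -0.619
outer loop
vertex 0.369 4.39 0.683
vertex 2.156 4.591 2.171
vertex 2.236 3.848 1.448
endloop
endfacet
facet normal 0.442 0.649 -0.619
outer loop
vertex 0.288 5.134 1.406
vertex 2.156 4.591 2.171
vertex 0.369 4.39 0.683
endloop
endfacet

endsolid


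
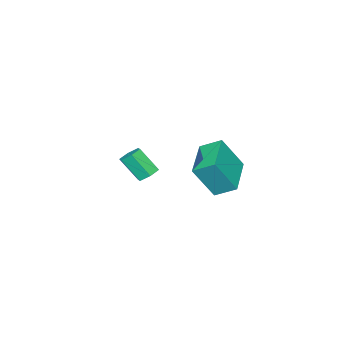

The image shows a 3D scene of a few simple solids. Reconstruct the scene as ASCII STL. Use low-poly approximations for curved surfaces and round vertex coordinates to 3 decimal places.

solid 
facet normal -0.363 0.374 -0.853
outer loop
vertex -3.26 3.854 -1.112
vertex -1.501 4.647 -1.512
vertex -2.968 2.944 -1.635
endloop
endfacet
facet normal -0.893 -0.403 0.202
outer loop
vertex -2.319 2.273 -0.108
vertex -3.26 3.854 -1.112
vertex -2.968 2.944 -1.635
endloop
endfacet
facet normal -0.363 0.375 -0.853
outer loop
vertex -2.968 2.944 -1.635
vertex -1.501 4.647 -1.512
vertex -1.21 3.736 -2.036
endloop
endfacet
facet normal 0.267 -0.835 -0.480
outer loop
vertex -1.21 3.736 -2.036
vertex -2.319 2.273 -0.108
vertex -2.968 2.944 -1.635
endloop
endfacet
facet normal -0.267 0.835 0.481
outer loop
vertex -3.26 3.854 -1.112
vertex -0.852 3.976 0.015
vertex -1.501 4.647 -1.512
endloop
endfacet
facet normal -0.893 -0.402 0.203
outer loop
vertex -2.61 3.184 0.416
vertex -3.26 3.854 -1.112
vertex -2.319 2.273 -0.108
endloop
endfacet
facet normal -0.267 0.836 0.480
outer loop
vertex -2.61 3.184 0.416
vertex -0.852 3.976 0.015
vertex -3.26 3.854 -1.112
endloop
endfacet
facet normal 0.893 0.402 -0.203
outer loop
vertex -1.501 4.647 -1.512
vertex -0.852 3.976 0.015
vertex -1.21 3.736 -2.036
endloop
endfacet
facet normal 0.267 -0.835 -0.480
outer loop
vertex -0.56 3.066 -0.508
vertex -2.319 2.273 -0.108
vertex -1.21 3.736 -2.036
endloop
endfacet
facet normal 0.892 0.403 -0.203
outer loop
vertex -1.21 3.736 -2.036
vertex -0.852 3.976 0.015
vertex -0.56 3.066 -0.508
endloop
endfacet
facet normal 0.363 -0.375 0.853
outer loop
vertex -0.56 3.066 -0.508
vertex -2.61 3.184 0.416
vertex -2.319 2.273 -0.108
endloop
endfacet
facet normal 0.363 -0.374 0.853
outer loop
vertex -0.852 3.976 0.015
vertex -2.61 3.184 0.416
vertex -0.56 3.066 -0.508
endloop
endfacet
facet normal -0.125 0.613 -0.780
outer loop
vertex -2.895 -1.176 -3.576
vertex -3.468 -1.125 -3.444
vertex -3.077 -0.749 -3.211
endloop
endfacet
facet normal 0.943 0.317 0.099
outer loop
vertex -2.895 -1.176 -3.576
vertex -3.077 -0.749 -3.211
vertex -2.719 -2.047 -2.468
endloop
endfacet
facet normal 0.943 0.317 0.099
outer loop
vertex -2.719 -2.047 -2.468
vertex -3.077 -0.749 -3.211
vertex -2.901 -1.62 -2.103
endloop
endfacet
facet normal 0.124 -0.614 0.780
outer loop
vertex -2.719 -2.047 -2.468
vertex -2.901 -1.62 -2.103
vertex -3.292 -1.995 -2.336
endloop
endfacet
facet normal -0.125 0.613 -0.780
outer loop
vertex -3.077 -0.749 -3.211
vertex -3.468 -1.125 -3.444
vertex -3.65 -0.698 -3.079
endloop
endfacet
facet normal 0.205 0.785 0.585
outer loop
vertex -3.077 -0.749 -3.211
vertex -3.65 -0.698 -3.079
vertex -2.901 -1.62 -2.103
endloop
endfacet
facet normal 0.205 0.785 0.584
outer loop
vertex -2.901 -1.62 -2.103
vertex -3.65 -0.698 -3.079
vertex -3.474 -1.568 -1.972
endloop
endfacet
facet normal 0.123 -0.613 0.780
outer loop
vertex -2.901 -1.62 -2.103
vertex -3.474 -1.568 -1.972
vertex -3.292 -1.995 -2.336
endloop
endfacet
facet normal -0.124 0.614 -0.780
outer loop
vertex -3.65 -0.698 -3.079
vertex -3.468 -1.125 -3.444
vertex -4.041 -1.073 -3.312
endloop
endfacet
facet normal -0.738 0.468 0.485
outer loop
vertex -3.65 -0.698 -3.079
vertex -4.041 -1.073 -3.312
vertex -3.474 -1.568 -1.972
endloop
endfacet
facet normal -0.738 0.468 0.485
outer loop
vertex -3.474 -1.568 -1.972
vertex -4.041 -1.073 -3.312
vertex -3.865 -1.944 -2.204
endloop
endfacet
facet normal 0.125 -0.612 0.781
outer loop
vertex -3.474 -1.568 -1.972
vertex -3.865 -1.944 -2.204
vertex -3.292 -1.995 -2.336
endloop
endfacet
facet normal -0.124 0.614 -0.780
outer loop
vertex -4.041 -1.073 -3.312
vertex -3.468 -1.125 -3.444
vertex -3.859 -1.5 -3.677
endloop
endfacet
facet normal -0.943 -0.317 -0.099
outer loop
vertex -4.041 -1.073 -3.312
vertex -3.859 -1.5 -3.677
vertex -3.865 -1.944 -2.204
endloop
endfacet
facet normal -0.943 -0.317 -0.099
outer loop
vertex -3.865 -1.944 -2.204
vertex -3.859 -1.5 -3.677
vertex -3.683 -2.371 -2.569
endloop
endfacet
facet normal 0.125 -0.613 0.780
outer loop
vertex -3.865 -1.944 -2.204
vertex -3.683 -2.371 -2.569
vertex -3.292 -1.995 -2.336
endloop
endfacet
facet normal -0.123 0.613 -0.780
outer loop
vertex -3.859 -1.5 -3.677
vertex -3.468 -1.125 -3.444
vertex -3.286 -1.552 -3.808
endloop
endfacet
facet normal -0.205 -0.785 -0.585
outer loop
vertex -3.859 -1.5 -3.677
vertex -3.286 -1.552 -3.808
vertex -3.683 -2.371 -2.569
endloop
endfacet
facet normal -0.205 -0.785 -0.585
outer loop
vertex -3.683 -2.371 -2.569
vertex -3.286 -1.552 -3.808
vertex -3.11 -2.422 -2.701
endloop
endfacet
facet normal 0.125 -0.613 0.780
outer loop
vertex -3.683 -2.371 -2.569
vertex -3.11 -2.422 -2.701
vertex -3.292 -1.995 -2.336
endloop
endfacet
facet normal -0.125 0.612 -0.781
outer loop
vertex -3.286 -1.552 -3.808
vertex -3.468 -1.125 -3.444
vertex -2.895 -1.176 -3.576
endloop
endfacet
facet normal 0.738 -0.468 -0.485
outer loop
vertex -3.286 -1.552 -3.808
vertex -2.895 -1.176 -3.576
vertex -3.11 -2.422 -2.701
endloop
endfacet
facet normal 0.738 -0.468 -0.485
outer loop
vertex -3.11 -2.422 -2.701
vertex -2.895 -1.176 -3.576
vertex -2.719 -2.047 -2.468
endloop
endfacet
facet normal 0.124 -0.614 0.780
outer loop
vertex -3.11 -2.422 -2.701
vertex -2.719 -2.047 -2.468
vertex -3.292 -1.995 -2.336
endloop
endfacet

endsolid


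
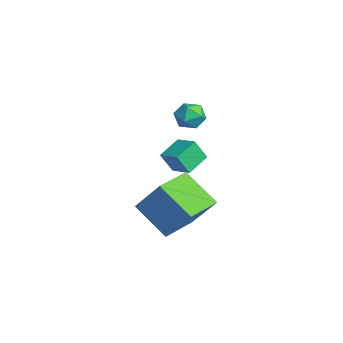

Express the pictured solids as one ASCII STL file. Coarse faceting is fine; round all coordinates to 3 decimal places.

solid 
facet normal -0.286 0.948 0.142
outer loop
vertex -0.82 2.174 1.479
vertex -1.566 1.927 1.624
vertex -1.043 1.995 2.225
endloop
endfacet
facet normal 0.398 0.858 0.325
outer loop
vertex -0.82 2.174 1.479
vertex -1.043 1.995 2.225
vertex -0.327 1.765 1.956
endloop
endfacet
facet normal 0.749 0.616 -0.246
outer loop
vertex -0.82 2.174 1.479
vertex -0.327 1.765 1.956
vertex -0.406 1.555 1.189
endloop
endfacet
facet normal 0.282 0.555 -0.783
outer loop
vertex -0.82 2.174 1.479
vertex -0.406 1.555 1.189
vertex -1.172 1.655 0.984
endloop
endfacet
facet normal -0.357 0.760 -0.543
outer loop
vertex -0.82 2.174 1.479
vertex -1.172 1.655 0.984
vertex -1.566 1.927 1.624
endloop
endfacet
facet normal 0.427 0.356 0.832
outer loop
vertex -0.327 1.765 1.956
vertex -1.043 1.995 2.225
vertex -0.768 1.265 2.396
endloop
endfacet
facet normal -0.680 0.501 0.535
outer loop
vertex -1.043 1.995 2.225
vertex -1.566 1.927 1.624
vertex -1.534 1.365 2.191
endloop
endfacet
facet normal -0.795 0.197 -0.573
outer loop
vertex -1.566 1.927 1.624
vertex -1.172 1.655 0.984
vertex -1.613 1.155 1.424
endloop
endfacet
facet normal 0.240 -0.135 -0.961
outer loop
vertex -1.172 1.655 0.984
vertex -0.406 1.555 1.189
vertex -0.897 0.925 1.155
endloop
endfacet
facet normal 0.995 -0.037 -0.092
outer loop
vertex -0.406 1.555 1.189
vertex -0.327 1.765 1.956
vertex -0.374 0.993 1.756
endloop
endfacet
facet normal -0.282 -0.555 0.783
outer loop
vertex -1.12 0.746 1.901
vertex -0.768 1.265 2.396
vertex -1.534 1.365 2.191
endloop
endfacet
facet normal -0.749 -0.616 0.246
outer loop
vertex -1.12 0.746 1.901
vertex -1.534 1.365 2.191
vertex -1.613 1.155 1.424
endloop
endfacet
facet normal -0.398 -0.858 -0.325
outer loop
vertex -1.12 0.746 1.901
vertex -1.613 1.155 1.424
vertex -0.897 0.925 1.155
endloop
endfacet
facet normal 0.286 -0.948 -0.142
outer loop
vertex -1.12 0.746 1.901
vertex -0.897 0.925 1.155
vertex -0.374 0.993 1.756
endloop
endfacet
facet normal 0.357 -0.760 0.543
outer loop
vertex -1.12 0.746 1.901
vertex -0.374 0.993 1.756
vertex -0.768 1.265 2.396
endloop
endfacet
facet normal -0.240 0.135 0.961
outer loop
vertex -1.534 1.365 2.191
vertex -0.768 1.265 2.396
vertex -1.043 1.995 2.225
endloop
endfacet
facet normal -0.995 0.037 0.092
outer loop
vertex -1.613 1.155 1.424
vertex -1.534 1.365 2.191
vertex -1.566 1.927 1.624
endloop
endfacet
facet normal -0.427 -0.356 -0.832
outer loop
vertex -0.897 0.925 1.155
vertex -1.613 1.155 1.424
vertex -1.172 1.655 0.984
endloop
endfacet
facet normal 0.680 -0.501 -0.535
outer loop
vertex -0.374 0.993 1.756
vertex -0.897 0.925 1.155
vertex -0.406 1.555 1.189
endloop
endfacet
facet normal 0.795 -0.197 0.573
outer loop
vertex -0.768 1.265 2.396
vertex -0.374 0.993 1.756
vertex -0.327 1.765 1.956
endloop
endfacet
facet normal -0.876 -0.369 -0.310
outer loop
vertex -2.364 0.537 -1.46
vertex -2.977 1.593 -0.984
vertex -2.226 1.089 -2.505
endloop
endfacet
facet normal 0.467 -0.806 -0.364
outer loop
vertex -1.183 1.527 -2.136
vertex -2.364 0.537 -1.46
vertex -2.226 1.089 -2.505
endloop
endfacet
facet normal -0.876 -0.368 -0.311
outer loop
vertex -2.226 1.089 -2.505
vertex -2.977 1.593 -0.984
vertex -2.838 2.144 -2.03
endloop
endfacet
facet normal 0.116 0.463 -0.879
outer loop
vertex -2.838 2.144 -2.03
vertex -1.183 1.527 -2.136
vertex -2.226 1.089 -2.505
endloop
endfacet
facet normal -0.116 -0.463 0.878
outer loop
vertex -2.364 0.537 -1.46
vertex -1.934 2.031 -0.615
vertex -2.977 1.593 -0.984
endloop
endfacet
facet normal 0.468 -0.806 -0.362
outer loop
vertex -1.322 0.976 -1.09
vertex -2.364 0.537 -1.46
vertex -1.183 1.527 -2.136
endloop
endfacet
facet normal -0.117 -0.463 0.878
outer loop
vertex -1.322 0.976 -1.09
vertex -1.934 2.031 -0.615
vertex -2.364 0.537 -1.46
endloop
endfacet
facet normal -0.467 0.806 0.363
outer loop
vertex -2.977 1.593 -0.984
vertex -1.934 2.031 -0.615
vertex -2.838 2.144 -2.03
endloop
endfacet
facet normal 0.117 0.464 -0.878
outer loop
vertex -1.796 2.583 -1.66
vertex -1.183 1.527 -2.136
vertex -2.838 2.144 -2.03
endloop
endfacet
facet normal -0.468 0.805 0.364
outer loop
vertex -2.838 2.144 -2.03
vertex -1.934 2.031 -0.615
vertex -1.796 2.583 -1.66
endloop
endfacet
facet normal 0.876 0.369 0.311
outer loop
vertex -1.796 2.583 -1.66
vertex -1.322 0.976 -1.09
vertex -1.183 1.527 -2.136
endloop
endfacet
facet normal 0.876 0.369 0.310
outer loop
vertex -1.934 2.031 -0.615
vertex -1.322 0.976 -1.09
vertex -1.796 2.583 -1.66
endloop
endfacet
facet normal -0.453 -0.381 -0.806
outer loop
vertex -0.899 -1.131 -3.606
vertex -2.037 0.485 -3.731
vertex 0.574 -0.192 -4.878
endloop
endfacet
facet normal 0.575 -0.816 0.063
outer loop
vertex 1.557 0.635 -3.129
vertex -0.899 -1.131 -3.606
vertex 0.574 -0.192 -4.878
endloop
endfacet
facet normal -0.453 -0.382 -0.806
outer loop
vertex 0.574 -0.192 -4.878
vertex -2.037 0.485 -3.731
vertex -0.564 1.423 -5.003
endloop
endfacet
facet normal 0.682 0.435 -0.589
outer loop
vertex -0.564 1.423 -5.003
vertex 1.557 0.635 -3.129
vertex 0.574 -0.192 -4.878
endloop
endfacet
facet normal -0.682 -0.435 0.589
outer loop
vertex -0.899 -1.131 -3.606
vertex -1.054 1.312 -1.982
vertex -2.037 0.485 -3.731
endloop
endfacet
facet normal 0.574 -0.816 0.063
outer loop
vertex 0.084 -0.303 -1.857
vertex -0.899 -1.131 -3.606
vertex 1.557 0.635 -3.129
endloop
endfacet
facet normal -0.681 -0.435 0.589
outer loop
vertex 0.084 -0.303 -1.857
vertex -1.054 1.312 -1.982
vertex -0.899 -1.131 -3.606
endloop
endfacet
facet normal -0.574 0.816 -0.063
outer loop
vertex -2.037 0.485 -3.731
vertex -1.054 1.312 -1.982
vertex -0.564 1.423 -5.003
endloop
endfacet
facet normal 0.682 0.434 -0.589
outer loop
vertex 0.419 2.251 -3.254
vertex 1.557 0.635 -3.129
vertex -0.564 1.423 -5.003
endloop
endfacet
facet normal -0.575 0.816 -0.063
outer loop
vertex -0.564 1.423 -5.003
vertex -1.054 1.312 -1.982
vertex 0.419 2.251 -3.254
endloop
endfacet
facet normal 0.453 0.381 0.806
outer loop
vertex 0.419 2.251 -3.254
vertex 0.084 -0.303 -1.857
vertex 1.557 0.635 -3.129
endloop
endfacet
facet normal 0.453 0.381 0.806
outer loop
vertex -1.054 1.312 -1.982
vertex 0.084 -0.303 -1.857
vertex 0.419 2.251 -3.254
endloop
endfacet

endsolid


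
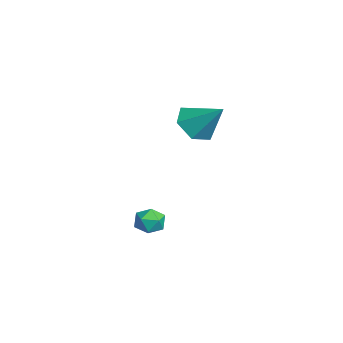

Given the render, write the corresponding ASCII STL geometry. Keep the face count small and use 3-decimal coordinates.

solid 
facet normal -0.959 0.154 -0.238
outer loop
vertex 0.172 -2.395 -3.984
vertex 0.042 -3.095 -3.913
vertex -0.028 -2.659 -3.35
endloop
endfacet
facet normal -0.681 0.727 0.088
outer loop
vertex 0.172 -2.395 -3.984
vertex -0.028 -2.659 -3.35
vertex 0.491 -2.168 -3.385
endloop
endfacet
facet normal -0.120 0.948 -0.295
outer loop
vertex 0.172 -2.395 -3.984
vertex 0.491 -2.168 -3.385
vertex 0.881 -2.301 -3.97
endloop
endfacet
facet normal -0.051 0.513 -0.857
outer loop
vertex 0.172 -2.395 -3.984
vertex 0.881 -2.301 -3.97
vertex 0.603 -2.873 -4.296
endloop
endfacet
facet normal -0.570 0.022 -0.822
outer loop
vertex 0.172 -2.395 -3.984
vertex 0.603 -2.873 -4.296
vertex 0.042 -3.095 -3.913
endloop
endfacet
facet normal -0.445 0.522 0.728
outer loop
vertex 0.491 -2.168 -3.385
vertex -0.028 -2.659 -3.35
vertex 0.557 -2.727 -2.944
endloop
endfacet
facet normal -0.893 -0.403 0.201
outer loop
vertex -0.028 -2.659 -3.35
vertex 0.042 -3.095 -3.913
vertex 0.279 -3.299 -3.27
endloop
endfacet
facet normal -0.263 -0.617 -0.742
outer loop
vertex 0.042 -3.095 -3.913
vertex 0.603 -2.873 -4.296
vertex 0.669 -3.432 -3.855
endloop
endfacet
facet normal 0.575 0.176 -0.799
outer loop
vertex 0.603 -2.873 -4.296
vertex 0.881 -2.301 -3.97
vertex 1.188 -2.941 -3.89
endloop
endfacet
facet normal 0.463 0.880 0.109
outer loop
vertex 0.881 -2.301 -3.97
vertex 0.491 -2.168 -3.385
vertex 1.118 -2.505 -3.327
endloop
endfacet
facet normal 0.051 -0.513 0.857
outer loop
vertex 0.988 -3.205 -3.256
vertex 0.557 -2.727 -2.944
vertex 0.279 -3.299 -3.27
endloop
endfacet
facet normal 0.120 -0.948 0.295
outer loop
vertex 0.988 -3.205 -3.256
vertex 0.279 -3.299 -3.27
vertex 0.669 -3.432 -3.855
endloop
endfacet
facet normal 0.681 -0.727 -0.088
outer loop
vertex 0.988 -3.205 -3.256
vertex 0.669 -3.432 -3.855
vertex 1.188 -2.941 -3.89
endloop
endfacet
facet normal 0.959 -0.154 0.238
outer loop
vertex 0.988 -3.205 -3.256
vertex 1.188 -2.941 -3.89
vertex 1.118 -2.505 -3.327
endloop
endfacet
facet normal 0.570 -0.022 0.822
outer loop
vertex 0.988 -3.205 -3.256
vertex 1.118 -2.505 -3.327
vertex 0.557 -2.727 -2.944
endloop
endfacet
facet normal -0.575 -0.176 0.799
outer loop
vertex 0.279 -3.299 -3.27
vertex 0.557 -2.727 -2.944
vertex -0.028 -2.659 -3.35
endloop
endfacet
facet normal -0.463 -0.880 -0.109
outer loop
vertex 0.669 -3.432 -3.855
vertex 0.279 -3.299 -3.27
vertex 0.042 -3.095 -3.913
endloop
endfacet
facet normal 0.445 -0.522 -0.728
outer loop
vertex 1.188 -2.941 -3.89
vertex 0.669 -3.432 -3.855
vertex 0.603 -2.873 -4.296
endloop
endfacet
facet normal 0.893 0.403 -0.201
outer loop
vertex 1.118 -2.505 -3.327
vertex 1.188 -2.941 -3.89
vertex 0.881 -2.301 -3.97
endloop
endfacet
facet normal 0.263 0.617 0.742
outer loop
vertex 0.557 -2.727 -2.944
vertex 1.118 -2.505 -3.327
vertex 0.491 -2.168 -3.385
endloop
endfacet
facet normal -0.510 -0.551 -0.661
outer loop
vertex -0.031 -0.267 0.479
vertex -0.43 -0.797 1.228
vertex -0.891 0.027 0.897
endloop
endfacet
facet normal 0.196 0.945 -0.261
outer loop
vertex -0.031 -0.267 0.479
vertex -0.891 0.027 0.897
vertex 0.45 0.157 2.372
endloop
endfacet
facet normal -0.509 -0.551 -0.662
outer loop
vertex -0.891 0.027 0.897
vertex -0.43 -0.797 1.228
vertex -1.29 -0.503 1.645
endloop
endfacet
facet normal -0.455 0.823 0.341
outer loop
vertex -0.891 0.027 0.897
vertex -1.29 -0.503 1.645
vertex 0.45 0.157 2.372
endloop
endfacet
facet normal -0.509 -0.552 -0.661
outer loop
vertex -1.29 -0.503 1.645
vertex -0.43 -0.797 1.228
vertex -0.829 -1.326 1.977
endloop
endfacet
facet normal -0.423 0.125 0.898
outer loop
vertex -1.29 -0.503 1.645
vertex -0.829 -1.326 1.977
vertex 0.45 0.157 2.372
endloop
endfacet
facet normal -0.510 -0.551 -0.661
outer loop
vertex -0.829 -1.326 1.977
vertex -0.43 -0.797 1.228
vertex 0.031 -1.62 1.559
endloop
endfacet
facet normal 0.260 -0.452 0.853
outer loop
vertex -0.829 -1.326 1.977
vertex 0.031 -1.62 1.559
vertex 0.45 0.157 2.372
endloop
endfacet
facet normal -0.509 -0.551 -0.661
outer loop
vertex 0.031 -1.62 1.559
vertex -0.43 -0.797 1.228
vertex 0.43 -1.091 0.811
endloop
endfacet
facet normal 0.910 -0.330 0.252
outer loop
vertex 0.031 -1.62 1.559
vertex 0.43 -1.091 0.811
vertex 0.45 0.157 2.372
endloop
endfacet
facet normal -0.509 -0.551 -0.661
outer loop
vertex 0.43 -1.091 0.811
vertex -0.43 -0.797 1.228
vertex -0.031 -0.267 0.479
endloop
endfacet
facet normal 0.878 0.368 -0.306
outer loop
vertex 0.43 -1.091 0.811
vertex -0.031 -0.267 0.479
vertex 0.45 0.157 2.372
endloop
endfacet

endsolid


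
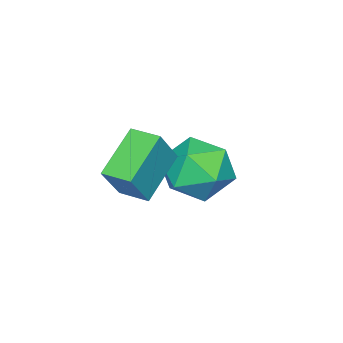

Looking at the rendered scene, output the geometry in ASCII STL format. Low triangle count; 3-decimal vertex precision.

solid 
facet normal -0.562 0.038 -0.826
outer loop
vertex -0.891 2.279 -2.491
vertex -0.839 3.187 -2.485
vertex 0.496 2.206 -3.437
endloop
endfacet
facet normal -0.057 -0.998 -0.006
outer loop
vertex 1.299 2.153 -2.255
vertex -0.891 2.279 -2.491
vertex 0.496 2.206 -3.437
endloop
endfacet
facet normal -0.562 0.038 -0.826
outer loop
vertex 0.496 2.206 -3.437
vertex -0.839 3.187 -2.485
vertex 0.548 3.114 -3.431
endloop
endfacet
facet normal 0.825 -0.044 -0.563
outer loop
vertex 0.548 3.114 -3.431
vertex 1.299 2.153 -2.255
vertex 0.496 2.206 -3.437
endloop
endfacet
facet normal -0.825 0.044 0.563
outer loop
vertex -0.891 2.279 -2.491
vertex -0.036 3.134 -1.303
vertex -0.839 3.187 -2.485
endloop
endfacet
facet normal -0.057 -0.998 -0.006
outer loop
vertex -0.088 2.226 -1.309
vertex -0.891 2.279 -2.491
vertex 1.299 2.153 -2.255
endloop
endfacet
facet normal -0.825 0.044 0.563
outer loop
vertex -0.088 2.226 -1.309
vertex -0.036 3.134 -1.303
vertex -0.891 2.279 -2.491
endloop
endfacet
facet normal 0.057 0.998 0.006
outer loop
vertex -0.839 3.187 -2.485
vertex -0.036 3.134 -1.303
vertex 0.548 3.114 -3.431
endloop
endfacet
facet normal 0.825 -0.044 -0.563
outer loop
vertex 1.351 3.061 -2.249
vertex 1.299 2.153 -2.255
vertex 0.548 3.114 -3.431
endloop
endfacet
facet normal 0.057 0.998 0.006
outer loop
vertex 0.548 3.114 -3.431
vertex -0.036 3.134 -1.303
vertex 1.351 3.061 -2.249
endloop
endfacet
facet normal 0.562 -0.038 0.826
outer loop
vertex 1.351 3.061 -2.249
vertex -0.088 2.226 -1.309
vertex 1.299 2.153 -2.255
endloop
endfacet
facet normal 0.562 -0.038 0.826
outer loop
vertex -0.036 3.134 -1.303
vertex -0.088 2.226 -1.309
vertex 1.351 3.061 -2.249
endloop
endfacet
facet normal -0.054 0.089 0.995
outer loop
vertex -2.278 3.856 -2.827
vertex -2.394 2.72 -2.732
vertex -1.35 3.193 -2.717
endloop
endfacet
facet normal 0.348 0.606 0.715
outer loop
vertex -2.278 3.856 -2.827
vertex -1.35 3.193 -2.717
vertex -1.346 4.066 -3.459
endloop
endfacet
facet normal -0.050 0.968 0.247
outer loop
vertex -2.278 3.856 -2.827
vertex -1.346 4.066 -3.459
vertex -2.387 4.133 -3.934
endloop
endfacet
facet normal -0.700 0.674 0.237
outer loop
vertex -2.278 3.856 -2.827
vertex -2.387 4.133 -3.934
vertex -3.035 3.301 -3.484
endloop
endfacet
facet normal -0.703 0.130 0.700
outer loop
vertex -2.278 3.856 -2.827
vertex -3.035 3.301 -3.484
vertex -2.394 2.72 -2.732
endloop
endfacet
facet normal 0.885 0.300 0.357
outer loop
vertex -1.346 4.066 -3.459
vertex -1.35 3.193 -2.717
vertex -0.885 3.059 -3.756
endloop
endfacet
facet normal 0.232 -0.538 0.810
outer loop
vertex -1.35 3.193 -2.717
vertex -2.394 2.72 -2.732
vertex -1.533 2.227 -3.306
endloop
endfacet
facet normal -0.817 -0.472 0.332
outer loop
vertex -2.394 2.72 -2.732
vertex -3.035 3.301 -3.484
vertex -2.574 2.294 -3.781
endloop
endfacet
facet normal -0.813 0.408 -0.416
outer loop
vertex -3.035 3.301 -3.484
vertex -2.387 4.133 -3.934
vertex -2.57 3.167 -4.523
endloop
endfacet
facet normal 0.240 0.885 -0.400
outer loop
vertex -2.387 4.133 -3.934
vertex -1.346 4.066 -3.459
vertex -1.526 3.64 -4.508
endloop
endfacet
facet normal 0.700 -0.674 -0.237
outer loop
vertex -1.642 2.504 -4.413
vertex -0.885 3.059 -3.756
vertex -1.533 2.227 -3.306
endloop
endfacet
facet normal 0.050 -0.968 -0.247
outer loop
vertex -1.642 2.504 -4.413
vertex -1.533 2.227 -3.306
vertex -2.574 2.294 -3.781
endloop
endfacet
facet normal -0.348 -0.606 -0.715
outer loop
vertex -1.642 2.504 -4.413
vertex -2.574 2.294 -3.781
vertex -2.57 3.167 -4.523
endloop
endfacet
facet normal 0.054 -0.089 -0.995
outer loop
vertex -1.642 2.504 -4.413
vertex -2.57 3.167 -4.523
vertex -1.526 3.64 -4.508
endloop
endfacet
facet normal 0.703 -0.130 -0.700
outer loop
vertex -1.642 2.504 -4.413
vertex -1.526 3.64 -4.508
vertex -0.885 3.059 -3.756
endloop
endfacet
facet normal 0.813 -0.408 0.416
outer loop
vertex -1.533 2.227 -3.306
vertex -0.885 3.059 -3.756
vertex -1.35 3.193 -2.717
endloop
endfacet
facet normal -0.240 -0.885 0.400
outer loop
vertex -2.574 2.294 -3.781
vertex -1.533 2.227 -3.306
vertex -2.394 2.72 -2.732
endloop
endfacet
facet normal -0.885 -0.300 -0.357
outer loop
vertex -2.57 3.167 -4.523
vertex -2.574 2.294 -3.781
vertex -3.035 3.301 -3.484
endloop
endfacet
facet normal -0.232 0.538 -0.810
outer loop
vertex -1.526 3.64 -4.508
vertex -2.57 3.167 -4.523
vertex -2.387 4.133 -3.934
endloop
endfacet
facet normal 0.817 0.472 -0.332
outer loop
vertex -0.885 3.059 -3.756
vertex -1.526 3.64 -4.508
vertex -1.346 4.066 -3.459
endloop
endfacet

endsolid


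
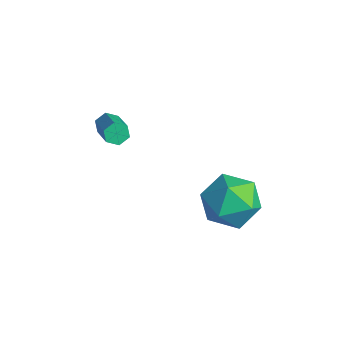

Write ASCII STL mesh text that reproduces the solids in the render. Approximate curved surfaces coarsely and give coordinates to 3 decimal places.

solid 
facet normal -0.839 0.233 -0.493
outer loop
vertex -3.887 -0.307 0.407
vertex -4.116 -0.704 0.609
vertex -4.13 -0.262 0.842
endloop
endfacet
facet normal 0.248 0.968 0.039
outer loop
vertex -3.887 -0.307 0.407
vertex -4.13 -0.262 0.842
vertex -2.555 -0.68 1.19
endloop
endfacet
facet normal 0.249 0.968 0.036
outer loop
vertex -2.555 -0.68 1.19
vertex -4.13 -0.262 0.842
vertex -2.797 -0.634 1.625
endloop
endfacet
facet normal 0.839 -0.235 0.491
outer loop
vertex -2.555 -0.68 1.19
vertex -2.797 -0.634 1.625
vertex -2.784 -1.076 1.391
endloop
endfacet
facet normal -0.838 0.234 -0.494
outer loop
vertex -4.13 -0.262 0.842
vertex -4.116 -0.704 0.609
vertex -4.359 -0.658 1.043
endloop
endfacet
facet normal -0.296 0.563 0.772
outer loop
vertex -4.13 -0.262 0.842
vertex -4.359 -0.658 1.043
vertex -2.797 -0.634 1.625
endloop
endfacet
facet normal -0.296 0.562 0.772
outer loop
vertex -2.797 -0.634 1.625
vertex -4.359 -0.658 1.043
vertex -3.026 -1.031 1.826
endloop
endfacet
facet normal 0.839 -0.235 0.491
outer loop
vertex -2.797 -0.634 1.625
vertex -3.026 -1.031 1.826
vertex -2.784 -1.076 1.391
endloop
endfacet
facet normal -0.838 0.234 -0.494
outer loop
vertex -4.359 -0.658 1.043
vertex -4.116 -0.704 0.609
vertex -4.345 -1.1 0.81
endloop
endfacet
facet normal -0.545 -0.405 0.735
outer loop
vertex -4.359 -0.658 1.043
vertex -4.345 -1.1 0.81
vertex -3.026 -1.031 1.826
endloop
endfacet
facet normal -0.545 -0.403 0.735
outer loop
vertex -3.026 -1.031 1.826
vertex -4.345 -1.1 0.81
vertex -3.013 -1.473 1.593
endloop
endfacet
facet normal 0.839 -0.234 0.491
outer loop
vertex -3.026 -1.031 1.826
vertex -3.013 -1.473 1.593
vertex -2.784 -1.076 1.391
endloop
endfacet
facet normal -0.839 0.235 -0.491
outer loop
vertex -4.345 -1.1 0.81
vertex -4.116 -0.704 0.609
vertex -4.103 -1.146 0.375
endloop
endfacet
facet normal -0.250 -0.968 -0.036
outer loop
vertex -4.345 -1.1 0.81
vertex -4.103 -1.146 0.375
vertex -3.013 -1.473 1.593
endloop
endfacet
facet normal -0.248 -0.968 -0.038
outer loop
vertex -3.013 -1.473 1.593
vertex -4.103 -1.146 0.375
vertex -2.77 -1.518 1.158
endloop
endfacet
facet normal 0.839 -0.233 0.493
outer loop
vertex -3.013 -1.473 1.593
vertex -2.77 -1.518 1.158
vertex -2.784 -1.076 1.391
endloop
endfacet
facet normal -0.839 0.235 -0.491
outer loop
vertex -4.103 -1.146 0.375
vertex -4.116 -0.704 0.609
vertex -3.874 -0.749 0.174
endloop
endfacet
facet normal 0.297 -0.562 -0.772
outer loop
vertex -4.103 -1.146 0.375
vertex -3.874 -0.749 0.174
vertex -2.77 -1.518 1.158
endloop
endfacet
facet normal 0.296 -0.563 -0.772
outer loop
vertex -2.77 -1.518 1.158
vertex -3.874 -0.749 0.174
vertex -2.541 -1.122 0.957
endloop
endfacet
facet normal 0.838 -0.234 0.494
outer loop
vertex -2.77 -1.518 1.158
vertex -2.541 -1.122 0.957
vertex -2.784 -1.076 1.391
endloop
endfacet
facet normal -0.839 0.234 -0.491
outer loop
vertex -3.874 -0.749 0.174
vertex -4.116 -0.704 0.609
vertex -3.887 -0.307 0.407
endloop
endfacet
facet normal 0.545 0.404 -0.735
outer loop
vertex -3.874 -0.749 0.174
vertex -3.887 -0.307 0.407
vertex -2.541 -1.122 0.957
endloop
endfacet
facet normal 0.545 0.404 -0.734
outer loop
vertex -2.541 -1.122 0.957
vertex -3.887 -0.307 0.407
vertex -2.555 -0.68 1.19
endloop
endfacet
facet normal 0.838 -0.234 0.494
outer loop
vertex -2.541 -1.122 0.957
vertex -2.555 -0.68 1.19
vertex -2.784 -1.076 1.391
endloop
endfacet
facet normal -0.462 -0.356 0.812
outer loop
vertex -0.354 1.817 -0.388
vertex -0.01 0.686 -0.688
vertex 0.706 1.373 0.021
endloop
endfacet
facet normal -0.227 0.308 0.924
outer loop
vertex -0.354 1.817 -0.388
vertex 0.706 1.373 0.021
vertex 0.64 2.523 -0.379
endloop
endfacet
facet normal -0.524 0.733 0.434
outer loop
vertex -0.354 1.817 -0.388
vertex 0.64 2.523 -0.379
vertex -0.117 2.547 -1.335
endloop
endfacet
facet normal -0.944 0.330 0.018
outer loop
vertex -0.354 1.817 -0.388
vertex -0.117 2.547 -1.335
vertex -0.518 1.411 -1.526
endloop
endfacet
facet normal -0.905 -0.342 0.253
outer loop
vertex -0.354 1.817 -0.388
vertex -0.518 1.411 -1.526
vertex -0.01 0.686 -0.688
endloop
endfacet
facet normal 0.479 0.313 0.820
outer loop
vertex 0.64 2.523 -0.379
vertex 0.706 1.373 0.021
vertex 1.598 1.829 -0.674
endloop
endfacet
facet normal 0.098 -0.762 0.640
outer loop
vertex 0.706 1.373 0.021
vertex -0.01 0.686 -0.688
vertex 1.197 0.693 -0.865
endloop
endfacet
facet normal -0.618 -0.740 -0.266
outer loop
vertex -0.01 0.686 -0.688
vertex -0.518 1.411 -1.526
vertex 0.44 0.717 -1.821
endloop
endfacet
facet normal -0.680 0.349 -0.645
outer loop
vertex -0.518 1.411 -1.526
vertex -0.117 2.547 -1.335
vertex 0.374 1.867 -2.221
endloop
endfacet
facet normal -0.002 1.000 0.027
outer loop
vertex -0.117 2.547 -1.335
vertex 0.64 2.523 -0.379
vertex 1.09 2.554 -1.512
endloop
endfacet
facet normal 0.944 -0.330 -0.018
outer loop
vertex 1.434 1.423 -1.812
vertex 1.598 1.829 -0.674
vertex 1.197 0.693 -0.865
endloop
endfacet
facet normal 0.524 -0.733 -0.434
outer loop
vertex 1.434 1.423 -1.812
vertex 1.197 0.693 -0.865
vertex 0.44 0.717 -1.821
endloop
endfacet
facet normal 0.227 -0.308 -0.924
outer loop
vertex 1.434 1.423 -1.812
vertex 0.44 0.717 -1.821
vertex 0.374 1.867 -2.221
endloop
endfacet
facet normal 0.462 0.356 -0.812
outer loop
vertex 1.434 1.423 -1.812
vertex 0.374 1.867 -2.221
vertex 1.09 2.554 -1.512
endloop
endfacet
facet normal 0.905 0.342 -0.253
outer loop
vertex 1.434 1.423 -1.812
vertex 1.09 2.554 -1.512
vertex 1.598 1.829 -0.674
endloop
endfacet
facet normal 0.680 -0.349 0.645
outer loop
vertex 1.197 0.693 -0.865
vertex 1.598 1.829 -0.674
vertex 0.706 1.373 0.021
endloop
endfacet
facet normal 0.002 -1.000 -0.027
outer loop
vertex 0.44 0.717 -1.821
vertex 1.197 0.693 -0.865
vertex -0.01 0.686 -0.688
endloop
endfacet
facet normal -0.479 -0.313 -0.820
outer loop
vertex 0.374 1.867 -2.221
vertex 0.44 0.717 -1.821
vertex -0.518 1.411 -1.526
endloop
endfacet
facet normal -0.098 0.762 -0.640
outer loop
vertex 1.09 2.554 -1.512
vertex 0.374 1.867 -2.221
vertex -0.117 2.547 -1.335
endloop
endfacet
facet normal 0.618 0.740 0.266
outer loop
vertex 1.598 1.829 -0.674
vertex 1.09 2.554 -1.512
vertex 0.64 2.523 -0.379
endloop
endfacet

endsolid


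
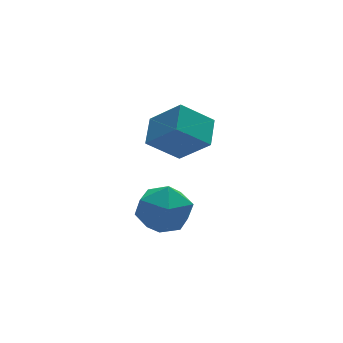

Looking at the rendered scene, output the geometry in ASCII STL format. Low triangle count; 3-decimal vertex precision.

solid 
facet normal -0.999 0.028 0.019
outer loop
vertex -2.841 -1.007 -3.86
vertex -2.869 -2.082 -3.73
vertex -2.834 -1.433 -2.864
endloop
endfacet
facet normal -0.723 0.633 0.276
outer loop
vertex -2.841 -1.007 -3.86
vertex -2.834 -1.433 -2.864
vertex -2.19 -0.595 -3.099
endloop
endfacet
facet normal -0.312 0.921 -0.232
outer loop
vertex -2.841 -1.007 -3.86
vertex -2.19 -0.595 -3.099
vertex -1.825 -0.726 -4.11
endloop
endfacet
facet normal -0.334 0.494 -0.803
outer loop
vertex -2.841 -1.007 -3.86
vertex -1.825 -0.726 -4.11
vertex -2.245 -1.645 -4.501
endloop
endfacet
facet normal -0.759 -0.059 -0.648
outer loop
vertex -2.841 -1.007 -3.86
vertex -2.245 -1.645 -4.501
vertex -2.869 -2.082 -3.73
endloop
endfacet
facet normal -0.305 0.467 0.830
outer loop
vertex -2.19 -0.595 -3.099
vertex -2.834 -1.433 -2.864
vertex -1.815 -1.415 -2.499
endloop
endfacet
facet normal -0.752 -0.512 0.414
outer loop
vertex -2.834 -1.433 -2.864
vertex -2.869 -2.082 -3.73
vertex -2.235 -2.334 -2.89
endloop
endfacet
facet normal -0.364 -0.653 -0.664
outer loop
vertex -2.869 -2.082 -3.73
vertex -2.245 -1.645 -4.501
vertex -1.87 -2.465 -3.901
endloop
endfacet
facet normal 0.323 0.241 -0.915
outer loop
vertex -2.245 -1.645 -4.501
vertex -1.825 -0.726 -4.11
vertex -1.226 -1.627 -4.136
endloop
endfacet
facet normal 0.359 0.933 0.009
outer loop
vertex -1.825 -0.726 -4.11
vertex -2.19 -0.595 -3.099
vertex -1.191 -0.978 -3.27
endloop
endfacet
facet normal 0.334 -0.494 0.803
outer loop
vertex -1.219 -2.053 -3.14
vertex -1.815 -1.415 -2.499
vertex -2.235 -2.334 -2.89
endloop
endfacet
facet normal 0.312 -0.921 0.232
outer loop
vertex -1.219 -2.053 -3.14
vertex -2.235 -2.334 -2.89
vertex -1.87 -2.465 -3.901
endloop
endfacet
facet normal 0.723 -0.633 -0.276
outer loop
vertex -1.219 -2.053 -3.14
vertex -1.87 -2.465 -3.901
vertex -1.226 -1.627 -4.136
endloop
endfacet
facet normal 0.999 -0.028 -0.019
outer loop
vertex -1.219 -2.053 -3.14
vertex -1.226 -1.627 -4.136
vertex -1.191 -0.978 -3.27
endloop
endfacet
facet normal 0.759 0.059 0.648
outer loop
vertex -1.219 -2.053 -3.14
vertex -1.191 -0.978 -3.27
vertex -1.815 -1.415 -2.499
endloop
endfacet
facet normal -0.323 -0.241 0.915
outer loop
vertex -2.235 -2.334 -2.89
vertex -1.815 -1.415 -2.499
vertex -2.834 -1.433 -2.864
endloop
endfacet
facet normal -0.359 -0.933 -0.009
outer loop
vertex -1.87 -2.465 -3.901
vertex -2.235 -2.334 -2.89
vertex -2.869 -2.082 -3.73
endloop
endfacet
facet normal 0.305 -0.467 -0.830
outer loop
vertex -1.226 -1.627 -4.136
vertex -1.87 -2.465 -3.901
vertex -2.245 -1.645 -4.501
endloop
endfacet
facet normal 0.752 0.512 -0.414
outer loop
vertex -1.191 -0.978 -3.27
vertex -1.226 -1.627 -4.136
vertex -1.825 -0.726 -4.11
endloop
endfacet
facet normal 0.364 0.653 0.664
outer loop
vertex -1.815 -1.415 -2.499
vertex -1.191 -0.978 -3.27
vertex -2.19 -0.595 -3.099
endloop
endfacet
facet normal -0.476 -0.791 -0.384
outer loop
vertex -1.718 -1.828 0.473
vertex -2.402 -0.904 -0.582
vertex -0.62 -2.049 -0.432
endloop
endfacet
facet normal 0.438 -0.593 0.676
outer loop
vertex -0.058 -1.116 0.022
vertex -1.718 -1.828 0.473
vertex -0.62 -2.049 -0.432
endloop
endfacet
facet normal -0.476 -0.791 -0.385
outer loop
vertex -0.62 -2.049 -0.432
vertex -2.402 -0.904 -0.582
vertex -1.303 -1.125 -1.487
endloop
endfacet
facet normal 0.763 -0.154 -0.628
outer loop
vertex -1.303 -1.125 -1.487
vertex -0.058 -1.116 0.022
vertex -0.62 -2.049 -0.432
endloop
endfacet
facet normal -0.762 0.153 0.629
outer loop
vertex -1.718 -1.828 0.473
vertex -1.84 0.029 -0.128
vertex -2.402 -0.904 -0.582
endloop
endfacet
facet normal 0.438 -0.592 0.676
outer loop
vertex -1.157 -0.895 0.927
vertex -1.718 -1.828 0.473
vertex -0.058 -1.116 0.022
endloop
endfacet
facet normal -0.763 0.153 0.628
outer loop
vertex -1.157 -0.895 0.927
vertex -1.84 0.029 -0.128
vertex -1.718 -1.828 0.473
endloop
endfacet
facet normal -0.438 0.593 -0.676
outer loop
vertex -2.402 -0.904 -0.582
vertex -1.84 0.029 -0.128
vertex -1.303 -1.125 -1.487
endloop
endfacet
facet normal 0.763 -0.153 -0.628
outer loop
vertex -0.742 -0.192 -1.033
vertex -0.058 -1.116 0.022
vertex -1.303 -1.125 -1.487
endloop
endfacet
facet normal -0.438 0.592 -0.676
outer loop
vertex -1.303 -1.125 -1.487
vertex -1.84 0.029 -0.128
vertex -0.742 -0.192 -1.033
endloop
endfacet
facet normal 0.476 0.791 0.384
outer loop
vertex -0.742 -0.192 -1.033
vertex -1.157 -0.895 0.927
vertex -0.058 -1.116 0.022
endloop
endfacet
facet normal 0.476 0.791 0.384
outer loop
vertex -1.84 0.029 -0.128
vertex -1.157 -0.895 0.927
vertex -0.742 -0.192 -1.033
endloop
endfacet

endsolid


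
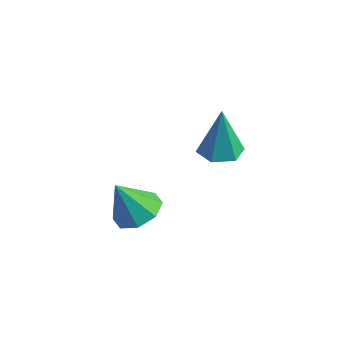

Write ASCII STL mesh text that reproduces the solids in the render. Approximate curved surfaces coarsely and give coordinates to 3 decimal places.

solid 
facet normal 0.309 0.341 -0.888
outer loop
vertex 1.473 2.663 -1.876
vertex 1.034 2.223 -2.198
vertex 0.99 2.88 -1.961
endloop
endfacet
facet normal 0.120 0.583 0.804
outer loop
vertex 1.473 2.663 -1.876
vertex 0.99 2.88 -1.961
vertex 0.666 1.817 -1.142
endloop
endfacet
facet normal 0.310 0.341 -0.888
outer loop
vertex 0.99 2.88 -1.961
vertex 1.034 2.223 -2.198
vertex 0.533 2.712 -2.185
endloop
endfacet
facet normal -0.518 0.616 0.594
outer loop
vertex 0.99 2.88 -1.961
vertex 0.533 2.712 -2.185
vertex 0.666 1.817 -1.142
endloop
endfacet
facet normal 0.309 0.341 -0.888
outer loop
vertex 0.533 2.712 -2.185
vertex 1.034 2.223 -2.198
vertex 0.37 2.258 -2.416
endloop
endfacet
facet normal -0.939 0.192 0.285
outer loop
vertex 0.533 2.712 -2.185
vertex 0.37 2.258 -2.416
vertex 0.666 1.817 -1.142
endloop
endfacet
facet normal 0.309 0.341 -0.888
outer loop
vertex 0.37 2.258 -2.416
vertex 1.034 2.223 -2.198
vertex 0.595 1.783 -2.52
endloop
endfacet
facet normal -0.897 -0.438 0.057
outer loop
vertex 0.37 2.258 -2.416
vertex 0.595 1.783 -2.52
vertex 0.666 1.817 -1.142
endloop
endfacet
facet normal 0.308 0.342 -0.888
outer loop
vertex 0.595 1.783 -2.52
vertex 1.034 2.223 -2.198
vertex 1.078 1.566 -2.436
endloop
endfacet
facet normal -0.416 -0.908 0.044
outer loop
vertex 0.595 1.783 -2.52
vertex 1.078 1.566 -2.436
vertex 0.666 1.817 -1.142
endloop
endfacet
facet normal 0.309 0.342 -0.887
outer loop
vertex 1.078 1.566 -2.436
vertex 1.034 2.223 -2.198
vertex 1.535 1.734 -2.212
endloop
endfacet
facet normal 0.222 -0.942 0.253
outer loop
vertex 1.078 1.566 -2.436
vertex 1.535 1.734 -2.212
vertex 0.666 1.817 -1.142
endloop
endfacet
facet normal 0.309 0.342 -0.888
outer loop
vertex 1.535 1.734 -2.212
vertex 1.034 2.223 -2.198
vertex 1.698 2.189 -1.98
endloop
endfacet
facet normal 0.644 -0.518 0.563
outer loop
vertex 1.535 1.734 -2.212
vertex 1.698 2.189 -1.98
vertex 0.666 1.817 -1.142
endloop
endfacet
facet normal 0.309 0.341 -0.888
outer loop
vertex 1.698 2.189 -1.98
vertex 1.034 2.223 -2.198
vertex 1.473 2.663 -1.876
endloop
endfacet
facet normal 0.602 0.112 0.791
outer loop
vertex 1.698 2.189 -1.98
vertex 1.473 2.663 -1.876
vertex 0.666 1.817 -1.142
endloop
endfacet
facet normal 0.024 -0.049 -0.998
outer loop
vertex 3.04 3.584 0.16
vertex 2.447 3.674 0.141
vertex 2.822 4.142 0.127
endloop
endfacet
facet normal 0.868 0.359 0.343
outer loop
vertex 3.04 3.584 0.16
vertex 2.822 4.142 0.127
vertex 2.413 3.746 1.579
endloop
endfacet
facet normal 0.024 -0.049 -0.998
outer loop
vertex 2.822 4.142 0.127
vertex 2.447 3.674 0.141
vertex 2.229 4.232 0.108
endloop
endfacet
facet normal 0.134 0.946 0.296
outer loop
vertex 2.822 4.142 0.127
vertex 2.229 4.232 0.108
vertex 2.413 3.746 1.579
endloop
endfacet
facet normal 0.023 -0.050 -0.998
outer loop
vertex 2.229 4.232 0.108
vertex 2.447 3.674 0.141
vertex 1.854 3.764 0.123
endloop
endfacet
facet normal -0.742 0.604 0.292
outer loop
vertex 2.229 4.232 0.108
vertex 1.854 3.764 0.123
vertex 2.413 3.746 1.579
endloop
endfacet
facet normal 0.023 -0.050 -0.998
outer loop
vertex 1.854 3.764 0.123
vertex 2.447 3.674 0.141
vertex 2.072 3.206 0.156
endloop
endfacet
facet normal -0.884 -0.326 0.335
outer loop
vertex 1.854 3.764 0.123
vertex 2.072 3.206 0.156
vertex 2.413 3.746 1.579
endloop
endfacet
facet normal 0.023 -0.050 -0.998
outer loop
vertex 2.072 3.206 0.156
vertex 2.447 3.674 0.141
vertex 2.665 3.116 0.174
endloop
endfacet
facet normal -0.150 -0.912 0.382
outer loop
vertex 2.072 3.206 0.156
vertex 2.665 3.116 0.174
vertex 2.413 3.746 1.579
endloop
endfacet
facet normal 0.024 -0.049 -0.998
outer loop
vertex 2.665 3.116 0.174
vertex 2.447 3.674 0.141
vertex 3.04 3.584 0.16
endloop
endfacet
facet normal 0.726 -0.570 0.386
outer loop
vertex 2.665 3.116 0.174
vertex 3.04 3.584 0.16
vertex 2.413 3.746 1.579
endloop
endfacet

endsolid


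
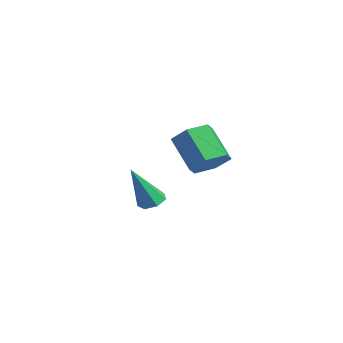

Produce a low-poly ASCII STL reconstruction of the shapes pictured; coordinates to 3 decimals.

solid 
facet normal 0.710 0.094 -0.698
outer loop
vertex -0.953 3.418 0.955
vertex -1.569 2.981 0.27
vertex -1.581 3.993 0.394
endloop
endfacet
facet normal 0.342 0.820 0.458
outer loop
vertex -0.953 3.418 0.955
vertex -1.581 3.993 0.394
vertex -2.315 3.236 2.296
endloop
endfacet
facet normal 0.341 0.821 0.458
outer loop
vertex -2.315 3.236 2.296
vertex -1.581 3.993 0.394
vertex -2.944 3.811 1.735
endloop
endfacet
facet normal -0.710 -0.095 0.698
outer loop
vertex -2.315 3.236 2.296
vertex -2.944 3.811 1.735
vertex -2.931 2.799 1.61
endloop
endfacet
facet normal 0.710 0.094 -0.698
outer loop
vertex -1.581 3.993 0.394
vertex -1.569 2.981 0.27
vertex -2.197 3.556 -0.291
endloop
endfacet
facet normal -0.363 0.899 -0.247
outer loop
vertex -1.581 3.993 0.394
vertex -2.197 3.556 -0.291
vertex -2.944 3.811 1.735
endloop
endfacet
facet normal -0.363 0.899 -0.247
outer loop
vertex -2.944 3.811 1.735
vertex -2.197 3.556 -0.291
vertex -3.56 3.374 1.049
endloop
endfacet
facet normal -0.710 -0.095 0.698
outer loop
vertex -2.944 3.811 1.735
vertex -3.56 3.374 1.049
vertex -2.931 2.799 1.61
endloop
endfacet
facet normal 0.710 0.095 -0.698
outer loop
vertex -2.197 3.556 -0.291
vertex -1.569 2.981 0.27
vertex -2.185 2.544 -0.416
endloop
endfacet
facet normal -0.704 0.079 -0.706
outer loop
vertex -2.197 3.556 -0.291
vertex -2.185 2.544 -0.416
vertex -3.56 3.374 1.049
endloop
endfacet
facet normal -0.705 0.077 -0.705
outer loop
vertex -3.56 3.374 1.049
vertex -2.185 2.544 -0.416
vertex -3.547 2.362 0.925
endloop
endfacet
facet normal -0.709 -0.095 0.698
outer loop
vertex -3.56 3.374 1.049
vertex -3.547 2.362 0.925
vertex -2.931 2.799 1.61
endloop
endfacet
facet normal 0.710 0.095 -0.698
outer loop
vertex -2.185 2.544 -0.416
vertex -1.569 2.981 0.27
vertex -1.556 1.969 0.145
endloop
endfacet
facet normal -0.341 -0.821 -0.458
outer loop
vertex -2.185 2.544 -0.416
vertex -1.556 1.969 0.145
vertex -3.547 2.362 0.925
endloop
endfacet
facet normal -0.342 -0.820 -0.459
outer loop
vertex -3.547 2.362 0.925
vertex -1.556 1.969 0.145
vertex -2.919 1.787 1.486
endloop
endfacet
facet normal -0.710 -0.094 0.698
outer loop
vertex -3.547 2.362 0.925
vertex -2.919 1.787 1.486
vertex -2.931 2.799 1.61
endloop
endfacet
facet normal 0.710 0.095 -0.698
outer loop
vertex -1.556 1.969 0.145
vertex -1.569 2.981 0.27
vertex -0.94 2.406 0.831
endloop
endfacet
facet normal 0.363 -0.899 0.247
outer loop
vertex -1.556 1.969 0.145
vertex -0.94 2.406 0.831
vertex -2.919 1.787 1.486
endloop
endfacet
facet normal 0.363 -0.899 0.247
outer loop
vertex -2.919 1.787 1.486
vertex -0.94 2.406 0.831
vertex -2.303 2.224 2.171
endloop
endfacet
facet normal -0.710 -0.094 0.698
outer loop
vertex -2.919 1.787 1.486
vertex -2.303 2.224 2.171
vertex -2.931 2.799 1.61
endloop
endfacet
facet normal 0.709 0.095 -0.698
outer loop
vertex -0.94 2.406 0.831
vertex -1.569 2.981 0.27
vertex -0.953 3.418 0.955
endloop
endfacet
facet normal 0.704 -0.077 0.706
outer loop
vertex -0.94 2.406 0.831
vertex -0.953 3.418 0.955
vertex -2.303 2.224 2.171
endloop
endfacet
facet normal 0.705 -0.079 0.705
outer loop
vertex -2.303 2.224 2.171
vertex -0.953 3.418 0.955
vertex -2.315 3.236 2.296
endloop
endfacet
facet normal -0.710 -0.095 0.698
outer loop
vertex -2.303 2.224 2.171
vertex -2.315 3.236 2.296
vertex -2.931 2.799 1.61
endloop
endfacet
facet normal 0.012 0.437 -0.899
outer loop
vertex 3.287 -1.939 0.679
vertex 2.672 -1.862 0.708
vertex 3.119 -1.478 0.901
endloop
endfacet
facet normal 0.914 0.151 0.378
outer loop
vertex 3.287 -1.939 0.679
vertex 3.119 -1.478 0.901
vertex 2.648 -2.758 2.552
endloop
endfacet
facet normal 0.013 0.437 -0.899
outer loop
vertex 3.119 -1.478 0.901
vertex 2.672 -1.862 0.708
vertex 2.615 -1.307 0.977
endloop
endfacet
facet normal 0.332 0.697 0.635
outer loop
vertex 3.119 -1.478 0.901
vertex 2.615 -1.307 0.977
vertex 2.648 -2.758 2.552
endloop
endfacet
facet normal 0.012 0.437 -0.899
outer loop
vertex 2.615 -1.307 0.977
vertex 2.672 -1.862 0.708
vertex 2.154 -1.554 0.851
endloop
endfacet
facet normal -0.500 0.632 0.592
outer loop
vertex 2.615 -1.307 0.977
vertex 2.154 -1.554 0.851
vertex 2.648 -2.758 2.552
endloop
endfacet
facet normal 0.012 0.437 -0.899
outer loop
vertex 2.154 -1.554 0.851
vertex 2.672 -1.862 0.708
vertex 2.083 -2.033 0.617
endloop
endfacet
facet normal -0.959 0.005 0.282
outer loop
vertex 2.154 -1.554 0.851
vertex 2.083 -2.033 0.617
vertex 2.648 -2.758 2.552
endloop
endfacet
facet normal 0.012 0.436 -0.900
outer loop
vertex 2.083 -2.033 0.617
vertex 2.672 -1.862 0.708
vertex 2.456 -2.384 0.452
endloop
endfacet
facet normal -0.699 -0.713 -0.063
outer loop
vertex 2.083 -2.033 0.617
vertex 2.456 -2.384 0.452
vertex 2.648 -2.758 2.552
endloop
endfacet
facet normal 0.011 0.437 -0.900
outer loop
vertex 2.456 -2.384 0.452
vertex 2.672 -1.862 0.708
vertex 2.991 -2.342 0.479
endloop
endfacet
facet normal 0.086 -0.979 -0.182
outer loop
vertex 2.456 -2.384 0.452
vertex 2.991 -2.342 0.479
vertex 2.648 -2.758 2.552
endloop
endfacet
facet normal 0.012 0.437 -0.899
outer loop
vertex 2.991 -2.342 0.479
vertex 2.672 -1.862 0.708
vertex 3.287 -1.939 0.679
endloop
endfacet
facet normal 0.803 -0.596 0.013
outer loop
vertex 2.991 -2.342 0.479
vertex 3.287 -1.939 0.679
vertex 2.648 -2.758 2.552
endloop
endfacet

endsolid
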